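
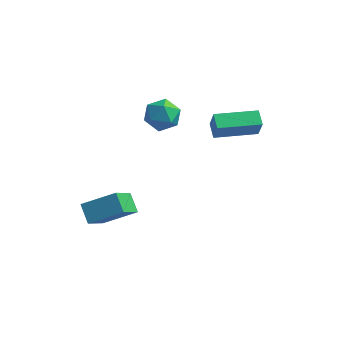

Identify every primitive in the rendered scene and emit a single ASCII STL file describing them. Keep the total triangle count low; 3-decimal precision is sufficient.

solid 
facet normal -0.213 0.972 0.098
outer loop
vertex -1.713 3.384 -0.099
vertex -2.699 3.155 0.028
vertex -2.08 3.209 0.837
endloop
endfacet
facet normal 0.447 0.831 0.331
outer loop
vertex -1.713 3.384 -0.099
vertex -2.08 3.209 0.837
vertex -1.173 2.83 0.565
endloop
endfacet
facet normal 0.814 0.542 -0.210
outer loop
vertex -1.713 3.384 -0.099
vertex -1.173 2.83 0.565
vertex -1.232 2.541 -0.411
endloop
endfacet
facet normal 0.380 0.504 -0.775
outer loop
vertex -1.713 3.384 -0.099
vertex -1.232 2.541 -0.411
vertex -2.175 2.742 -0.743
endloop
endfacet
facet normal -0.254 0.770 -0.585
outer loop
vertex -1.713 3.384 -0.099
vertex -2.175 2.742 -0.743
vertex -2.699 3.155 0.028
endloop
endfacet
facet normal 0.399 0.345 0.850
outer loop
vertex -1.173 2.83 0.565
vertex -2.08 3.209 0.837
vertex -1.825 2.258 1.103
endloop
endfacet
facet normal -0.669 0.572 0.474
outer loop
vertex -2.08 3.209 0.837
vertex -2.699 3.155 0.028
vertex -2.768 2.459 0.771
endloop
endfacet
facet normal -0.736 0.245 -0.631
outer loop
vertex -2.699 3.155 0.028
vertex -2.175 2.742 -0.743
vertex -2.827 2.17 -0.205
endloop
endfacet
facet normal 0.291 -0.184 -0.939
outer loop
vertex -2.175 2.742 -0.743
vertex -1.232 2.541 -0.411
vertex -1.92 1.791 -0.477
endloop
endfacet
facet normal 0.992 -0.123 -0.023
outer loop
vertex -1.232 2.541 -0.411
vertex -1.173 2.83 0.565
vertex -1.301 1.845 0.332
endloop
endfacet
facet normal -0.380 -0.504 0.775
outer loop
vertex -2.287 1.616 0.459
vertex -1.825 2.258 1.103
vertex -2.768 2.459 0.771
endloop
endfacet
facet normal -0.814 -0.542 0.210
outer loop
vertex -2.287 1.616 0.459
vertex -2.768 2.459 0.771
vertex -2.827 2.17 -0.205
endloop
endfacet
facet normal -0.447 -0.831 -0.331
outer loop
vertex -2.287 1.616 0.459
vertex -2.827 2.17 -0.205
vertex -1.92 1.791 -0.477
endloop
endfacet
facet normal 0.213 -0.972 -0.098
outer loop
vertex -2.287 1.616 0.459
vertex -1.92 1.791 -0.477
vertex -1.301 1.845 0.332
endloop
endfacet
facet normal 0.254 -0.770 0.585
outer loop
vertex -2.287 1.616 0.459
vertex -1.301 1.845 0.332
vertex -1.825 2.258 1.103
endloop
endfacet
facet normal -0.291 0.184 0.939
outer loop
vertex -2.768 2.459 0.771
vertex -1.825 2.258 1.103
vertex -2.08 3.209 0.837
endloop
endfacet
facet normal -0.992 0.123 0.023
outer loop
vertex -2.827 2.17 -0.205
vertex -2.768 2.459 0.771
vertex -2.699 3.155 0.028
endloop
endfacet
facet normal -0.399 -0.345 -0.850
outer loop
vertex -1.92 1.791 -0.477
vertex -2.827 2.17 -0.205
vertex -2.175 2.742 -0.743
endloop
endfacet
facet normal 0.669 -0.572 -0.474
outer loop
vertex -1.301 1.845 0.332
vertex -1.92 1.791 -0.477
vertex -1.232 2.541 -0.411
endloop
endfacet
facet normal 0.736 -0.245 0.631
outer loop
vertex -1.825 2.258 1.103
vertex -1.301 1.845 0.332
vertex -1.173 2.83 0.565
endloop
endfacet
facet normal -0.831 -0.342 -0.438
outer loop
vertex -3.707 -3.099 -3.956
vertex -4.344 -2.437 -3.264
vertex -3.607 -1.509 -5.385
endloop
endfacet
facet normal 0.554 -0.575 -0.602
outer loop
vertex -2.036 -0.863 -4.556
vertex -3.707 -3.099 -3.956
vertex -3.607 -1.509 -5.385
endloop
endfacet
facet normal -0.831 -0.342 -0.438
outer loop
vertex -3.607 -1.509 -5.385
vertex -4.344 -2.437 -3.264
vertex -4.244 -0.847 -4.693
endloop
endfacet
facet normal 0.047 0.743 -0.668
outer loop
vertex -4.244 -0.847 -4.693
vertex -2.036 -0.863 -4.556
vertex -3.607 -1.509 -5.385
endloop
endfacet
facet normal -0.047 -0.743 0.668
outer loop
vertex -3.707 -3.099 -3.956
vertex -2.773 -1.791 -2.435
vertex -4.344 -2.437 -3.264
endloop
endfacet
facet normal 0.554 -0.575 -0.602
outer loop
vertex -2.136 -2.453 -3.127
vertex -3.707 -3.099 -3.956
vertex -2.036 -0.863 -4.556
endloop
endfacet
facet normal -0.047 -0.743 0.668
outer loop
vertex -2.136 -2.453 -3.127
vertex -2.773 -1.791 -2.435
vertex -3.707 -3.099 -3.956
endloop
endfacet
facet normal -0.554 0.575 0.602
outer loop
vertex -4.344 -2.437 -3.264
vertex -2.773 -1.791 -2.435
vertex -4.244 -0.847 -4.693
endloop
endfacet
facet normal 0.047 0.743 -0.668
outer loop
vertex -2.673 -0.201 -3.864
vertex -2.036 -0.863 -4.556
vertex -4.244 -0.847 -4.693
endloop
endfacet
facet normal -0.554 0.575 0.602
outer loop
vertex -4.244 -0.847 -4.693
vertex -2.773 -1.791 -2.435
vertex -2.673 -0.201 -3.864
endloop
endfacet
facet normal 0.831 0.342 0.438
outer loop
vertex -2.673 -0.201 -3.864
vertex -2.136 -2.453 -3.127
vertex -2.036 -0.863 -4.556
endloop
endfacet
facet normal 0.831 0.342 0.438
outer loop
vertex -2.773 -1.791 -2.435
vertex -2.136 -2.453 -3.127
vertex -2.673 -0.201 -3.864
endloop
endfacet
facet normal -0.483 0.794 0.370
outer loop
vertex 1.223 0.749 2.644
vertex 3.06 1.934 2.5
vertex 0.931 1.072 1.569
endloop
endfacet
facet normal -0.839 -0.540 0.066
outer loop
vertex 1.36 0.366 1.24
vertex 1.223 0.749 2.644
vertex 0.931 1.072 1.569
endloop
endfacet
facet normal -0.483 0.793 0.370
outer loop
vertex 0.931 1.072 1.569
vertex 3.06 1.934 2.5
vertex 2.767 2.257 1.425
endloop
endfacet
facet normal -0.252 0.278 -0.927
outer loop
vertex 2.767 2.257 1.425
vertex 1.36 0.366 1.24
vertex 0.931 1.072 1.569
endloop
endfacet
facet normal 0.252 -0.279 0.927
outer loop
vertex 1.223 0.749 2.644
vertex 3.489 1.228 2.171
vertex 3.06 1.934 2.5
endloop
endfacet
facet normal -0.838 -0.541 0.066
outer loop
vertex 1.653 0.043 2.315
vertex 1.223 0.749 2.644
vertex 1.36 0.366 1.24
endloop
endfacet
facet normal 0.252 -0.278 0.927
outer loop
vertex 1.653 0.043 2.315
vertex 3.489 1.228 2.171
vertex 1.223 0.749 2.644
endloop
endfacet
facet normal 0.839 0.541 -0.066
outer loop
vertex 3.06 1.934 2.5
vertex 3.489 1.228 2.171
vertex 2.767 2.257 1.425
endloop
endfacet
facet normal -0.252 0.278 -0.927
outer loop
vertex 3.197 1.551 1.096
vertex 1.36 0.366 1.24
vertex 2.767 2.257 1.425
endloop
endfacet
facet normal 0.838 0.541 -0.065
outer loop
vertex 2.767 2.257 1.425
vertex 3.489 1.228 2.171
vertex 3.197 1.551 1.096
endloop
endfacet
facet normal 0.483 -0.794 -0.370
outer loop
vertex 3.197 1.551 1.096
vertex 1.653 0.043 2.315
vertex 1.36 0.366 1.24
endloop
endfacet
facet normal 0.483 -0.794 -0.370
outer loop
vertex 3.489 1.228 2.171
vertex 1.653 0.043 2.315
vertex 3.197 1.551 1.096
endloop
endfacet

endsolid


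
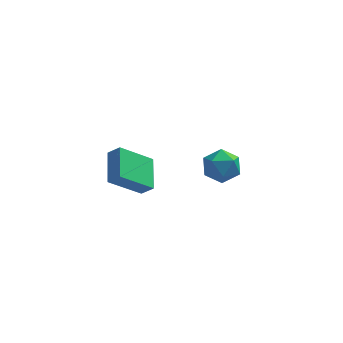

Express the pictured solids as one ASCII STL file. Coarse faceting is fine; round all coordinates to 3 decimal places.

solid 
facet normal -0.711 -0.302 0.635
outer loop
vertex -1.368 -3.257 3.788
vertex -1.469 -1.592 4.466
vertex -1.936 -3.069 3.242
endloop
endfacet
facet normal 0.056 -0.925 -0.376
outer loop
vertex -0.471 -2.448 1.934
vertex -1.368 -3.257 3.788
vertex -1.936 -3.069 3.242
endloop
endfacet
facet normal -0.711 -0.302 0.635
outer loop
vertex -1.936 -3.069 3.242
vertex -1.469 -1.592 4.466
vertex -2.037 -1.404 3.92
endloop
endfacet
facet normal -0.701 0.232 -0.675
outer loop
vertex -2.037 -1.404 3.92
vertex -0.471 -2.448 1.934
vertex -1.936 -3.069 3.242
endloop
endfacet
facet normal 0.701 -0.232 0.675
outer loop
vertex -1.368 -3.257 3.788
vertex -0.004 -0.971 3.158
vertex -1.469 -1.592 4.466
endloop
endfacet
facet normal 0.056 -0.925 -0.376
outer loop
vertex 0.097 -2.636 2.48
vertex -1.368 -3.257 3.788
vertex -0.471 -2.448 1.934
endloop
endfacet
facet normal 0.701 -0.232 0.675
outer loop
vertex 0.097 -2.636 2.48
vertex -0.004 -0.971 3.158
vertex -1.368 -3.257 3.788
endloop
endfacet
facet normal -0.056 0.925 0.376
outer loop
vertex -1.469 -1.592 4.466
vertex -0.004 -0.971 3.158
vertex -2.037 -1.404 3.92
endloop
endfacet
facet normal -0.701 0.232 -0.675
outer loop
vertex -0.572 -0.783 2.612
vertex -0.471 -2.448 1.934
vertex -2.037 -1.404 3.92
endloop
endfacet
facet normal -0.056 0.925 0.376
outer loop
vertex -2.037 -1.404 3.92
vertex -0.004 -0.971 3.158
vertex -0.572 -0.783 2.612
endloop
endfacet
facet normal 0.711 0.302 -0.635
outer loop
vertex -0.572 -0.783 2.612
vertex 0.097 -2.636 2.48
vertex -0.471 -2.448 1.934
endloop
endfacet
facet normal 0.711 0.302 -0.635
outer loop
vertex -0.004 -0.971 3.158
vertex 0.097 -2.636 2.48
vertex -0.572 -0.783 2.612
endloop
endfacet
facet normal 0.026 -0.158 0.987
outer loop
vertex 3.076 4.071 -0.131
vertex 2.625 3.109 -0.273
vertex 3.693 3.208 -0.285
endloop
endfacet
facet normal 0.565 0.265 0.782
outer loop
vertex 3.076 4.071 -0.131
vertex 3.693 3.208 -0.285
vertex 3.934 4.132 -0.772
endloop
endfacet
facet normal 0.287 0.838 0.463
outer loop
vertex 3.076 4.071 -0.131
vertex 3.934 4.132 -0.772
vertex 3.016 4.605 -1.06
endloop
endfacet
facet normal -0.424 0.773 0.472
outer loop
vertex 3.076 4.071 -0.131
vertex 3.016 4.605 -1.06
vertex 2.207 3.973 -0.751
endloop
endfacet
facet normal -0.585 0.157 0.796
outer loop
vertex 3.076 4.071 -0.131
vertex 2.207 3.973 -0.751
vertex 2.625 3.109 -0.273
endloop
endfacet
facet normal 0.950 -0.091 0.297
outer loop
vertex 3.934 4.132 -0.772
vertex 3.693 3.208 -0.285
vertex 4.013 3.207 -1.309
endloop
endfacet
facet normal 0.079 -0.773 0.630
outer loop
vertex 3.693 3.208 -0.285
vertex 2.625 3.109 -0.273
vertex 3.204 2.575 -1.0
endloop
endfacet
facet normal -0.910 -0.263 0.320
outer loop
vertex 2.625 3.109 -0.273
vertex 2.207 3.973 -0.751
vertex 2.286 3.048 -1.288
endloop
endfacet
facet normal -0.650 0.732 -0.204
outer loop
vertex 2.207 3.973 -0.751
vertex 3.016 4.605 -1.06
vertex 2.527 3.972 -1.775
endloop
endfacet
facet normal 0.500 0.838 -0.217
outer loop
vertex 3.016 4.605 -1.06
vertex 3.934 4.132 -0.772
vertex 3.595 4.071 -1.787
endloop
endfacet
facet normal 0.424 -0.773 -0.472
outer loop
vertex 3.144 3.109 -1.929
vertex 4.013 3.207 -1.309
vertex 3.204 2.575 -1.0
endloop
endfacet
facet normal -0.287 -0.838 -0.463
outer loop
vertex 3.144 3.109 -1.929
vertex 3.204 2.575 -1.0
vertex 2.286 3.048 -1.288
endloop
endfacet
facet normal -0.565 -0.265 -0.782
outer loop
vertex 3.144 3.109 -1.929
vertex 2.286 3.048 -1.288
vertex 2.527 3.972 -1.775
endloop
endfacet
facet normal -0.026 0.158 -0.987
outer loop
vertex 3.144 3.109 -1.929
vertex 2.527 3.972 -1.775
vertex 3.595 4.071 -1.787
endloop
endfacet
facet normal 0.585 -0.157 -0.796
outer loop
vertex 3.144 3.109 -1.929
vertex 3.595 4.071 -1.787
vertex 4.013 3.207 -1.309
endloop
endfacet
facet normal 0.650 -0.732 0.204
outer loop
vertex 3.204 2.575 -1.0
vertex 4.013 3.207 -1.309
vertex 3.693 3.208 -0.285
endloop
endfacet
facet normal -0.500 -0.838 0.217
outer loop
vertex 2.286 3.048 -1.288
vertex 3.204 2.575 -1.0
vertex 2.625 3.109 -0.273
endloop
endfacet
facet normal -0.950 0.091 -0.297
outer loop
vertex 2.527 3.972 -1.775
vertex 2.286 3.048 -1.288
vertex 2.207 3.973 -0.751
endloop
endfacet
facet normal -0.079 0.773 -0.630
outer loop
vertex 3.595 4.071 -1.787
vertex 2.527 3.972 -1.775
vertex 3.016 4.605 -1.06
endloop
endfacet
facet normal 0.910 0.263 -0.320
outer loop
vertex 4.013 3.207 -1.309
vertex 3.595 4.071 -1.787
vertex 3.934 4.132 -0.772
endloop
endfacet

endsolid


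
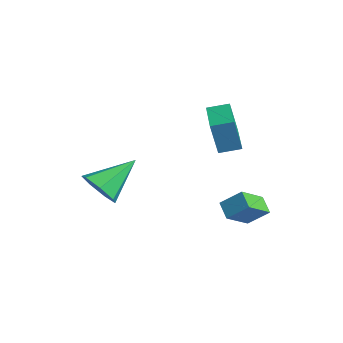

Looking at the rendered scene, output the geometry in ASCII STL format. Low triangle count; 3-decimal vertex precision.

solid 
facet normal -0.904 0.425 0.054
outer loop
vertex -2.082 1.544 4.273
vertex -1.66 2.414 4.487
vertex -2.009 1.902 2.674
endloop
endfacet
facet normal -0.427 -0.878 -0.216
outer loop
vertex -0.32 1.106 2.573
vertex -2.082 1.544 4.273
vertex -2.009 1.902 2.674
endloop
endfacet
facet normal -0.903 0.425 0.054
outer loop
vertex -2.009 1.902 2.674
vertex -1.66 2.414 4.487
vertex -1.587 2.771 2.888
endloop
endfacet
facet normal 0.045 0.218 -0.975
outer loop
vertex -1.587 2.771 2.888
vertex -0.32 1.106 2.573
vertex -2.009 1.902 2.674
endloop
endfacet
facet normal -0.045 -0.218 0.975
outer loop
vertex -2.082 1.544 4.273
vertex 0.029 1.618 4.386
vertex -1.66 2.414 4.487
endloop
endfacet
facet normal -0.426 -0.878 -0.216
outer loop
vertex -0.393 0.749 4.172
vertex -2.082 1.544 4.273
vertex -0.32 1.106 2.573
endloop
endfacet
facet normal -0.045 -0.218 0.975
outer loop
vertex -0.393 0.749 4.172
vertex 0.029 1.618 4.386
vertex -2.082 1.544 4.273
endloop
endfacet
facet normal 0.427 0.878 0.216
outer loop
vertex -1.66 2.414 4.487
vertex 0.029 1.618 4.386
vertex -1.587 2.771 2.888
endloop
endfacet
facet normal 0.044 0.218 -0.975
outer loop
vertex 0.102 1.976 2.787
vertex -0.32 1.106 2.573
vertex -1.587 2.771 2.888
endloop
endfacet
facet normal 0.426 0.878 0.216
outer loop
vertex -1.587 2.771 2.888
vertex 0.029 1.618 4.386
vertex 0.102 1.976 2.787
endloop
endfacet
facet normal 0.904 -0.425 -0.054
outer loop
vertex 0.102 1.976 2.787
vertex -0.393 0.749 4.172
vertex -0.32 1.106 2.573
endloop
endfacet
facet normal 0.903 -0.425 -0.054
outer loop
vertex 0.029 1.618 4.386
vertex -0.393 0.749 4.172
vertex 0.102 1.976 2.787
endloop
endfacet
facet normal 0.059 -0.832 -0.551
outer loop
vertex -2.841 -2.993 0.389
vertex -3.627 -2.673 -0.178
vertex -2.63 -2.508 -0.321
endloop
endfacet
facet normal 0.870 0.247 0.427
outer loop
vertex -2.841 -2.993 0.389
vertex -2.63 -2.508 -0.321
vertex -3.753 -0.867 1.018
endloop
endfacet
facet normal 0.059 -0.832 -0.551
outer loop
vertex -2.63 -2.508 -0.321
vertex -3.627 -2.673 -0.178
vertex -3.169 -2.147 -0.923
endloop
endfacet
facet normal 0.706 0.670 -0.230
outer loop
vertex -2.63 -2.508 -0.321
vertex -3.169 -2.147 -0.923
vertex -3.753 -0.867 1.018
endloop
endfacet
facet normal 0.059 -0.832 -0.552
outer loop
vertex -3.169 -2.147 -0.923
vertex -3.627 -2.673 -0.178
vertex -4.053 -2.182 -0.964
endloop
endfacet
facet normal -0.007 0.834 -0.552
outer loop
vertex -3.169 -2.147 -0.923
vertex -4.053 -2.182 -0.964
vertex -3.753 -0.867 1.018
endloop
endfacet
facet normal 0.059 -0.832 -0.552
outer loop
vertex -4.053 -2.182 -0.964
vertex -3.627 -2.673 -0.178
vertex -4.615 -2.587 -0.413
endloop
endfacet
facet normal -0.732 0.613 -0.296
outer loop
vertex -4.053 -2.182 -0.964
vertex -4.615 -2.587 -0.413
vertex -3.753 -0.867 1.018
endloop
endfacet
facet normal 0.059 -0.832 -0.551
outer loop
vertex -4.615 -2.587 -0.413
vertex -3.627 -2.673 -0.178
vertex -4.433 -3.056 0.315
endloop
endfacet
facet normal -0.922 0.176 0.344
outer loop
vertex -4.615 -2.587 -0.413
vertex -4.433 -3.056 0.315
vertex -3.753 -0.867 1.018
endloop
endfacet
facet normal 0.058 -0.832 -0.551
outer loop
vertex -4.433 -3.056 0.315
vertex -3.627 -2.673 -0.178
vertex -3.643 -3.237 0.672
endloop
endfacet
facet normal -0.435 -0.150 0.888
outer loop
vertex -4.433 -3.056 0.315
vertex -3.643 -3.237 0.672
vertex -3.753 -0.867 1.018
endloop
endfacet
facet normal 0.059 -0.832 -0.551
outer loop
vertex -3.643 -3.237 0.672
vertex -3.627 -2.673 -0.178
vertex -2.841 -2.993 0.389
endloop
endfacet
facet normal 0.362 -0.118 0.925
outer loop
vertex -3.643 -3.237 0.672
vertex -2.841 -2.993 0.389
vertex -3.753 -0.867 1.018
endloop
endfacet
facet normal -0.841 0.130 0.525
outer loop
vertex -1.245 1.735 -1.034
vertex -0.65 2.445 -0.255
vertex -1.592 2.975 -1.897
endloop
endfacet
facet normal -0.492 -0.586 -0.644
outer loop
vertex -0.81 2.855 -2.385
vertex -1.245 1.735 -1.034
vertex -1.592 2.975 -1.897
endloop
endfacet
facet normal -0.842 0.129 0.524
outer loop
vertex -1.592 2.975 -1.897
vertex -0.65 2.445 -0.255
vertex -0.998 3.684 -1.118
endloop
endfacet
facet normal -0.225 0.800 -0.557
outer loop
vertex -0.998 3.684 -1.118
vertex -0.81 2.855 -2.385
vertex -1.592 2.975 -1.897
endloop
endfacet
facet normal 0.225 -0.800 0.557
outer loop
vertex -1.245 1.735 -1.034
vertex 0.132 2.325 -0.743
vertex -0.65 2.445 -0.255
endloop
endfacet
facet normal -0.491 -0.587 -0.644
outer loop
vertex -0.462 1.616 -1.522
vertex -1.245 1.735 -1.034
vertex -0.81 2.855 -2.385
endloop
endfacet
facet normal 0.225 -0.800 0.556
outer loop
vertex -0.462 1.616 -1.522
vertex 0.132 2.325 -0.743
vertex -1.245 1.735 -1.034
endloop
endfacet
facet normal 0.492 0.586 0.644
outer loop
vertex -0.65 2.445 -0.255
vertex 0.132 2.325 -0.743
vertex -0.998 3.684 -1.118
endloop
endfacet
facet normal -0.225 0.800 -0.557
outer loop
vertex -0.215 3.565 -1.606
vertex -0.81 2.855 -2.385
vertex -0.998 3.684 -1.118
endloop
endfacet
facet normal 0.491 0.586 0.645
outer loop
vertex -0.998 3.684 -1.118
vertex 0.132 2.325 -0.743
vertex -0.215 3.565 -1.606
endloop
endfacet
facet normal 0.841 -0.129 -0.525
outer loop
vertex -0.215 3.565 -1.606
vertex -0.462 1.616 -1.522
vertex -0.81 2.855 -2.385
endloop
endfacet
facet normal 0.842 -0.129 -0.524
outer loop
vertex 0.132 2.325 -0.743
vertex -0.462 1.616 -1.522
vertex -0.215 3.565 -1.606
endloop
endfacet

endsolid


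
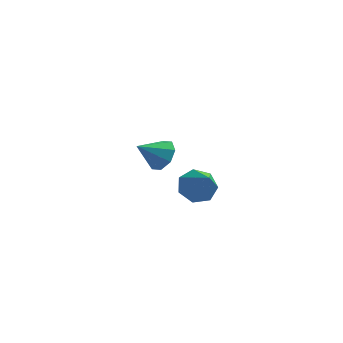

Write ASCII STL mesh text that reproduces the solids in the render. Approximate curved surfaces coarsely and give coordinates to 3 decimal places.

solid 
facet normal -0.286 0.621 -0.730
outer loop
vertex 1.208 -3.223 0.067
vertex 0.621 -2.793 0.663
vertex 1.521 -2.593 0.48
endloop
endfacet
facet normal 0.920 -0.365 -0.141
outer loop
vertex 1.208 -3.223 0.067
vertex 1.521 -2.593 0.48
vertex 1.199 -4.047 2.137
endloop
endfacet
facet normal -0.286 0.620 -0.730
outer loop
vertex 1.521 -2.593 0.48
vertex 0.621 -2.793 0.663
vertex 1.156 -2.114 1.03
endloop
endfacet
facet normal 0.892 0.239 0.383
outer loop
vertex 1.521 -2.593 0.48
vertex 1.156 -2.114 1.03
vertex 1.199 -4.047 2.137
endloop
endfacet
facet normal -0.287 0.620 -0.730
outer loop
vertex 1.156 -2.114 1.03
vertex 0.621 -2.793 0.663
vertex 0.389 -2.146 1.304
endloop
endfacet
facet normal 0.277 0.482 0.831
outer loop
vertex 1.156 -2.114 1.03
vertex 0.389 -2.146 1.304
vertex 1.199 -4.047 2.137
endloop
endfacet
facet normal -0.287 0.620 -0.730
outer loop
vertex 0.389 -2.146 1.304
vertex 0.621 -2.793 0.663
vertex -0.204 -2.666 1.095
endloop
endfacet
facet normal -0.465 0.182 0.867
outer loop
vertex 0.389 -2.146 1.304
vertex -0.204 -2.666 1.095
vertex 1.199 -4.047 2.137
endloop
endfacet
facet normal -0.286 0.621 -0.729
outer loop
vertex -0.204 -2.666 1.095
vertex 0.621 -2.793 0.663
vertex -0.176 -3.281 0.56
endloop
endfacet
facet normal -0.772 -0.437 0.461
outer loop
vertex -0.204 -2.666 1.095
vertex -0.176 -3.281 0.56
vertex 1.199 -4.047 2.137
endloop
endfacet
facet normal -0.286 0.621 -0.730
outer loop
vertex -0.176 -3.281 0.56
vertex 0.621 -2.793 0.663
vertex 0.453 -3.529 0.103
endloop
endfacet
facet normal -0.415 -0.907 -0.079
outer loop
vertex -0.176 -3.281 0.56
vertex 0.453 -3.529 0.103
vertex 1.199 -4.047 2.137
endloop
endfacet
facet normal -0.286 0.621 -0.730
outer loop
vertex 0.453 -3.529 0.103
vertex 0.621 -2.793 0.663
vertex 1.208 -3.223 0.067
endloop
endfacet
facet normal 0.338 -0.875 -0.347
outer loop
vertex 0.453 -3.529 0.103
vertex 1.208 -3.223 0.067
vertex 1.199 -4.047 2.137
endloop
endfacet
facet normal 0.725 0.333 -0.603
outer loop
vertex -0.907 1.938 -1.136
vertex -1.377 2.743 -1.256
vertex -0.73 2.436 -0.648
endloop
endfacet
facet normal 0.214 -0.721 0.658
outer loop
vertex -0.907 1.938 -1.136
vertex -0.73 2.436 -0.648
vertex -2.523 2.217 -0.304
endloop
endfacet
facet normal 0.725 0.333 -0.603
outer loop
vertex -0.73 2.436 -0.648
vertex -1.377 2.743 -1.256
vertex -0.932 3.114 -0.517
endloop
endfacet
facet normal 0.202 -0.127 0.971
outer loop
vertex -0.73 2.436 -0.648
vertex -0.932 3.114 -0.517
vertex -2.523 2.217 -0.304
endloop
endfacet
facet normal 0.725 0.333 -0.603
outer loop
vertex -0.932 3.114 -0.517
vertex -1.377 2.743 -1.256
vertex -1.395 3.575 -0.819
endloop
endfacet
facet normal -0.133 0.446 0.885
outer loop
vertex -0.932 3.114 -0.517
vertex -1.395 3.575 -0.819
vertex -2.523 2.217 -0.304
endloop
endfacet
facet normal 0.724 0.333 -0.604
outer loop
vertex -1.395 3.575 -0.819
vertex -1.377 2.743 -1.256
vertex -1.848 3.548 -1.377
endloop
endfacet
facet normal -0.595 0.665 0.451
outer loop
vertex -1.395 3.575 -0.819
vertex -1.848 3.548 -1.377
vertex -2.523 2.217 -0.304
endloop
endfacet
facet normal 0.725 0.333 -0.603
outer loop
vertex -1.848 3.548 -1.377
vertex -1.377 2.743 -1.256
vertex -2.025 3.05 -1.865
endloop
endfacet
facet normal -0.913 0.400 -0.078
outer loop
vertex -1.848 3.548 -1.377
vertex -2.025 3.05 -1.865
vertex -2.523 2.217 -0.304
endloop
endfacet
facet normal 0.725 0.333 -0.604
outer loop
vertex -2.025 3.05 -1.865
vertex -1.377 2.743 -1.256
vertex -1.823 2.372 -1.996
endloop
endfacet
facet normal -0.900 -0.193 -0.390
outer loop
vertex -2.025 3.05 -1.865
vertex -1.823 2.372 -1.996
vertex -2.523 2.217 -0.304
endloop
endfacet
facet normal 0.725 0.333 -0.603
outer loop
vertex -1.823 2.372 -1.996
vertex -1.377 2.743 -1.256
vertex -1.36 1.911 -1.694
endloop
endfacet
facet normal -0.565 -0.767 -0.304
outer loop
vertex -1.823 2.372 -1.996
vertex -1.36 1.911 -1.694
vertex -2.523 2.217 -0.304
endloop
endfacet
facet normal 0.724 0.333 -0.604
outer loop
vertex -1.36 1.911 -1.694
vertex -1.377 2.743 -1.256
vertex -0.907 1.938 -1.136
endloop
endfacet
facet normal -0.103 -0.986 0.131
outer loop
vertex -1.36 1.911 -1.694
vertex -0.907 1.938 -1.136
vertex -2.523 2.217 -0.304
endloop
endfacet

endsolid


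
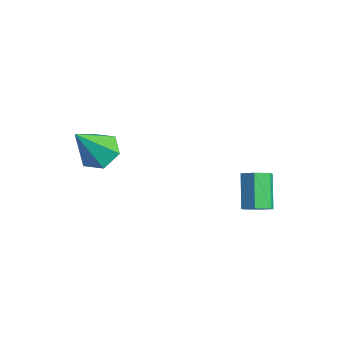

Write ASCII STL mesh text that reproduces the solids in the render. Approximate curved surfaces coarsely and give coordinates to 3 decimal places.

solid 
facet normal 0.610 -0.393 -0.688
outer loop
vertex 1.464 1.178 -1.137
vertex 0.952 0.919 -1.443
vertex 1.158 1.515 -1.601
endloop
endfacet
facet normal 0.637 0.759 0.131
outer loop
vertex 1.464 1.178 -1.137
vertex 1.158 1.515 -1.601
vertex 0.499 1.8 -0.051
endloop
endfacet
facet normal 0.638 0.759 0.132
outer loop
vertex 0.499 1.8 -0.051
vertex 1.158 1.515 -1.601
vertex 0.194 2.137 -0.516
endloop
endfacet
facet normal -0.611 0.394 0.686
outer loop
vertex 0.499 1.8 -0.051
vertex 0.194 2.137 -0.516
vertex -0.012 1.541 -0.357
endloop
endfacet
facet normal 0.611 -0.393 -0.687
outer loop
vertex 1.158 1.515 -1.601
vertex 0.952 0.919 -1.443
vertex 0.647 1.255 -1.907
endloop
endfacet
facet normal -0.089 0.828 -0.554
outer loop
vertex 1.158 1.515 -1.601
vertex 0.647 1.255 -1.907
vertex 0.194 2.137 -0.516
endloop
endfacet
facet normal -0.088 0.828 -0.554
outer loop
vertex 0.194 2.137 -0.516
vertex 0.647 1.255 -1.907
vertex -0.318 1.878 -0.822
endloop
endfacet
facet normal -0.610 0.394 0.687
outer loop
vertex 0.194 2.137 -0.516
vertex -0.318 1.878 -0.822
vertex -0.012 1.541 -0.357
endloop
endfacet
facet normal 0.611 -0.394 -0.687
outer loop
vertex 0.647 1.255 -1.907
vertex 0.952 0.919 -1.443
vertex 0.441 0.66 -1.749
endloop
endfacet
facet normal -0.725 0.069 -0.685
outer loop
vertex 0.647 1.255 -1.907
vertex 0.441 0.66 -1.749
vertex -0.318 1.878 -0.822
endloop
endfacet
facet normal -0.726 0.068 -0.684
outer loop
vertex -0.318 1.878 -0.822
vertex 0.441 0.66 -1.749
vertex -0.524 1.282 -0.663
endloop
endfacet
facet normal -0.610 0.394 0.687
outer loop
vertex -0.318 1.878 -0.822
vertex -0.524 1.282 -0.663
vertex -0.012 1.541 -0.357
endloop
endfacet
facet normal 0.611 -0.394 -0.686
outer loop
vertex 0.441 0.66 -1.749
vertex 0.952 0.919 -1.443
vertex 0.746 0.323 -1.284
endloop
endfacet
facet normal -0.638 -0.759 -0.132
outer loop
vertex 0.441 0.66 -1.749
vertex 0.746 0.323 -1.284
vertex -0.524 1.282 -0.663
endloop
endfacet
facet normal -0.637 -0.759 -0.131
outer loop
vertex -0.524 1.282 -0.663
vertex 0.746 0.323 -1.284
vertex -0.218 0.945 -0.199
endloop
endfacet
facet normal -0.610 0.393 0.688
outer loop
vertex -0.524 1.282 -0.663
vertex -0.218 0.945 -0.199
vertex -0.012 1.541 -0.357
endloop
endfacet
facet normal 0.610 -0.394 -0.687
outer loop
vertex 0.746 0.323 -1.284
vertex 0.952 0.919 -1.443
vertex 1.258 0.582 -0.978
endloop
endfacet
facet normal 0.088 -0.828 0.553
outer loop
vertex 0.746 0.323 -1.284
vertex 1.258 0.582 -0.978
vertex -0.218 0.945 -0.199
endloop
endfacet
facet normal 0.089 -0.827 0.554
outer loop
vertex -0.218 0.945 -0.199
vertex 1.258 0.582 -0.978
vertex 0.293 1.205 0.107
endloop
endfacet
facet normal -0.611 0.393 0.687
outer loop
vertex -0.218 0.945 -0.199
vertex 0.293 1.205 0.107
vertex -0.012 1.541 -0.357
endloop
endfacet
facet normal 0.610 -0.394 -0.687
outer loop
vertex 1.258 0.582 -0.978
vertex 0.952 0.919 -1.443
vertex 1.464 1.178 -1.137
endloop
endfacet
facet normal 0.726 -0.068 0.685
outer loop
vertex 1.258 0.582 -0.978
vertex 1.464 1.178 -1.137
vertex 0.293 1.205 0.107
endloop
endfacet
facet normal 0.726 -0.069 0.685
outer loop
vertex 0.293 1.205 0.107
vertex 1.464 1.178 -1.137
vertex 0.499 1.8 -0.051
endloop
endfacet
facet normal -0.611 0.394 0.687
outer loop
vertex 0.293 1.205 0.107
vertex 0.499 1.8 -0.051
vertex -0.012 1.541 -0.357
endloop
endfacet
facet normal -0.116 0.542 -0.832
outer loop
vertex -3.329 -2.488 0.328
vertex -4.077 -2.95 0.132
vertex -4.127 -2.2 0.627
endloop
endfacet
facet normal 0.460 0.550 0.697
outer loop
vertex -3.329 -2.488 0.328
vertex -4.127 -2.2 0.627
vertex -3.823 -4.13 1.948
endloop
endfacet
facet normal -0.117 0.542 -0.832
outer loop
vertex -4.127 -2.2 0.627
vertex -4.077 -2.95 0.132
vertex -4.875 -2.661 0.432
endloop
endfacet
facet normal -0.473 0.446 0.760
outer loop
vertex -4.127 -2.2 0.627
vertex -4.875 -2.661 0.432
vertex -3.823 -4.13 1.948
endloop
endfacet
facet normal -0.117 0.542 -0.833
outer loop
vertex -4.875 -2.661 0.432
vertex -4.077 -2.95 0.132
vertex -4.824 -3.411 -0.063
endloop
endfacet
facet normal -0.895 -0.287 0.343
outer loop
vertex -4.875 -2.661 0.432
vertex -4.824 -3.411 -0.063
vertex -3.823 -4.13 1.948
endloop
endfacet
facet normal -0.116 0.541 -0.833
outer loop
vertex -4.824 -3.411 -0.063
vertex -4.077 -2.95 0.132
vertex -4.026 -3.7 -0.362
endloop
endfacet
facet normal -0.382 -0.914 -0.137
outer loop
vertex -4.824 -3.411 -0.063
vertex -4.026 -3.7 -0.362
vertex -3.823 -4.13 1.948
endloop
endfacet
facet normal -0.116 0.541 -0.833
outer loop
vertex -4.026 -3.7 -0.362
vertex -4.077 -2.95 0.132
vertex -3.279 -3.239 -0.167
endloop
endfacet
facet normal 0.552 -0.810 -0.199
outer loop
vertex -4.026 -3.7 -0.362
vertex -3.279 -3.239 -0.167
vertex -3.823 -4.13 1.948
endloop
endfacet
facet normal -0.116 0.541 -0.833
outer loop
vertex -3.279 -3.239 -0.167
vertex -4.077 -2.95 0.132
vertex -3.329 -2.488 0.328
endloop
endfacet
facet normal 0.973 -0.078 0.217
outer loop
vertex -3.279 -3.239 -0.167
vertex -3.329 -2.488 0.328
vertex -3.823 -4.13 1.948
endloop
endfacet

endsolid


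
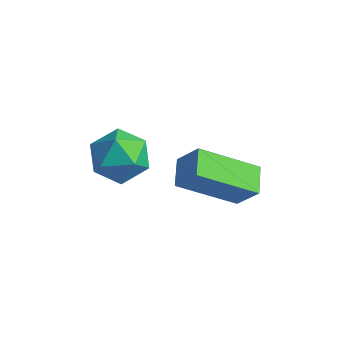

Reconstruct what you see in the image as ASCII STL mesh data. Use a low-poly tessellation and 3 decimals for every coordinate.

solid 
facet normal -0.065 0.940 0.335
outer loop
vertex -3.651 2.16 -3.847
vertex -4.078 1.887 -3.163
vertex -3.228 1.938 -3.142
endloop
endfacet
facet normal 0.528 0.848 -0.050
outer loop
vertex -3.651 2.16 -3.847
vertex -3.228 1.938 -3.142
vertex -2.931 1.708 -3.907
endloop
endfacet
facet normal 0.336 0.629 -0.701
outer loop
vertex -3.651 2.16 -3.847
vertex -2.931 1.708 -3.907
vertex -3.598 1.515 -4.4
endloop
endfacet
facet normal -0.375 0.585 -0.719
outer loop
vertex -3.651 2.16 -3.847
vertex -3.598 1.515 -4.4
vertex -4.306 1.625 -3.941
endloop
endfacet
facet normal -0.624 0.778 -0.079
outer loop
vertex -3.651 2.16 -3.847
vertex -4.306 1.625 -3.941
vertex -4.078 1.887 -3.163
endloop
endfacet
facet normal 0.910 0.327 0.255
outer loop
vertex -2.931 1.708 -3.907
vertex -3.228 1.938 -3.142
vertex -2.914 1.155 -3.259
endloop
endfacet
facet normal -0.050 0.476 0.878
outer loop
vertex -3.228 1.938 -3.142
vertex -4.078 1.887 -3.163
vertex -3.622 1.265 -2.8
endloop
endfacet
facet normal -0.955 0.214 0.208
outer loop
vertex -4.078 1.887 -3.163
vertex -4.306 1.625 -3.941
vertex -4.289 1.072 -3.293
endloop
endfacet
facet normal -0.552 -0.098 -0.828
outer loop
vertex -4.306 1.625 -3.941
vertex -3.598 1.515 -4.4
vertex -3.992 0.842 -4.058
endloop
endfacet
facet normal 0.599 -0.028 -0.800
outer loop
vertex -3.598 1.515 -4.4
vertex -2.931 1.708 -3.907
vertex -3.142 0.893 -4.037
endloop
endfacet
facet normal 0.375 -0.585 0.719
outer loop
vertex -3.569 0.62 -3.353
vertex -2.914 1.155 -3.259
vertex -3.622 1.265 -2.8
endloop
endfacet
facet normal -0.336 -0.629 0.701
outer loop
vertex -3.569 0.62 -3.353
vertex -3.622 1.265 -2.8
vertex -4.289 1.072 -3.293
endloop
endfacet
facet normal -0.528 -0.848 0.050
outer loop
vertex -3.569 0.62 -3.353
vertex -4.289 1.072 -3.293
vertex -3.992 0.842 -4.058
endloop
endfacet
facet normal 0.065 -0.940 -0.335
outer loop
vertex -3.569 0.62 -3.353
vertex -3.992 0.842 -4.058
vertex -3.142 0.893 -4.037
endloop
endfacet
facet normal 0.624 -0.778 0.079
outer loop
vertex -3.569 0.62 -3.353
vertex -3.142 0.893 -4.037
vertex -2.914 1.155 -3.259
endloop
endfacet
facet normal 0.552 0.098 0.828
outer loop
vertex -3.622 1.265 -2.8
vertex -2.914 1.155 -3.259
vertex -3.228 1.938 -3.142
endloop
endfacet
facet normal -0.599 0.028 0.800
outer loop
vertex -4.289 1.072 -3.293
vertex -3.622 1.265 -2.8
vertex -4.078 1.887 -3.163
endloop
endfacet
facet normal -0.910 -0.327 -0.255
outer loop
vertex -3.992 0.842 -4.058
vertex -4.289 1.072 -3.293
vertex -4.306 1.625 -3.941
endloop
endfacet
facet normal 0.050 -0.476 -0.878
outer loop
vertex -3.142 0.893 -4.037
vertex -3.992 0.842 -4.058
vertex -3.598 1.515 -4.4
endloop
endfacet
facet normal 0.955 -0.214 -0.208
outer loop
vertex -2.914 1.155 -3.259
vertex -3.142 0.893 -4.037
vertex -2.931 1.708 -3.907
endloop
endfacet
facet normal -0.552 0.784 0.284
outer loop
vertex -1.717 2.12 -2.585
vertex -0.653 3.229 -3.579
vertex -2.279 1.994 -3.328
endloop
endfacet
facet normal -0.582 -0.606 0.543
outer loop
vertex -1.827 1.351 -3.561
vertex -1.717 2.12 -2.585
vertex -2.279 1.994 -3.328
endloop
endfacet
facet normal -0.552 0.784 0.285
outer loop
vertex -2.279 1.994 -3.328
vertex -0.653 3.229 -3.579
vertex -1.215 3.103 -4.321
endloop
endfacet
facet normal -0.598 -0.134 -0.790
outer loop
vertex -1.215 3.103 -4.321
vertex -1.827 1.351 -3.561
vertex -2.279 1.994 -3.328
endloop
endfacet
facet normal 0.598 0.134 0.790
outer loop
vertex -1.717 2.12 -2.585
vertex -0.201 2.586 -3.812
vertex -0.653 3.229 -3.579
endloop
endfacet
facet normal -0.581 -0.606 0.543
outer loop
vertex -1.265 1.477 -2.819
vertex -1.717 2.12 -2.585
vertex -1.827 1.351 -3.561
endloop
endfacet
facet normal 0.598 0.133 0.790
outer loop
vertex -1.265 1.477 -2.819
vertex -0.201 2.586 -3.812
vertex -1.717 2.12 -2.585
endloop
endfacet
facet normal 0.581 0.606 -0.543
outer loop
vertex -0.653 3.229 -3.579
vertex -0.201 2.586 -3.812
vertex -1.215 3.103 -4.321
endloop
endfacet
facet normal -0.599 -0.133 -0.790
outer loop
vertex -0.763 2.46 -4.555
vertex -1.827 1.351 -3.561
vertex -1.215 3.103 -4.321
endloop
endfacet
facet normal 0.581 0.606 -0.543
outer loop
vertex -1.215 3.103 -4.321
vertex -0.201 2.586 -3.812
vertex -0.763 2.46 -4.555
endloop
endfacet
facet normal 0.551 -0.784 -0.285
outer loop
vertex -0.763 2.46 -4.555
vertex -1.265 1.477 -2.819
vertex -1.827 1.351 -3.561
endloop
endfacet
facet normal 0.552 -0.784 -0.284
outer loop
vertex -0.201 2.586 -3.812
vertex -1.265 1.477 -2.819
vertex -0.763 2.46 -4.555
endloop
endfacet

endsolid


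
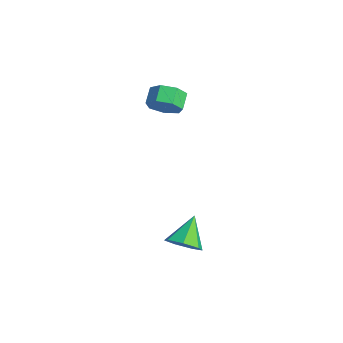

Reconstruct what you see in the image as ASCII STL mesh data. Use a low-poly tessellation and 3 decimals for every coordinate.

solid 
facet normal 0.647 -0.530 -0.548
outer loop
vertex -1.549 1.605 4.399
vertex -2.285 1.45 3.68
vertex -1.594 2.226 3.745
endloop
endfacet
facet normal 0.761 0.496 0.419
outer loop
vertex -1.549 1.605 4.399
vertex -1.594 2.226 3.745
vertex -2.28 2.204 5.018
endloop
endfacet
facet normal 0.761 0.495 0.419
outer loop
vertex -2.28 2.204 5.018
vertex -1.594 2.226 3.745
vertex -2.325 2.825 4.365
endloop
endfacet
facet normal -0.647 0.530 0.548
outer loop
vertex -2.28 2.204 5.018
vertex -2.325 2.825 4.365
vertex -3.015 2.05 4.3
endloop
endfacet
facet normal 0.647 -0.530 -0.548
outer loop
vertex -1.594 2.226 3.745
vertex -2.285 1.45 3.68
vertex -2.159 2.262 3.043
endloop
endfacet
facet normal 0.434 0.847 -0.306
outer loop
vertex -1.594 2.226 3.745
vertex -2.159 2.262 3.043
vertex -2.325 2.825 4.365
endloop
endfacet
facet normal 0.436 0.846 -0.306
outer loop
vertex -2.325 2.825 4.365
vertex -2.159 2.262 3.043
vertex -2.89 2.862 3.662
endloop
endfacet
facet normal -0.647 0.530 0.548
outer loop
vertex -2.325 2.825 4.365
vertex -2.89 2.862 3.662
vertex -3.015 2.05 4.3
endloop
endfacet
facet normal 0.647 -0.530 -0.548
outer loop
vertex -2.159 2.262 3.043
vertex -2.285 1.45 3.68
vertex -2.819 1.688 2.82
endloop
endfacet
facet normal -0.217 0.560 -0.799
outer loop
vertex -2.159 2.262 3.043
vertex -2.819 1.688 2.82
vertex -2.89 2.862 3.662
endloop
endfacet
facet normal -0.219 0.560 -0.799
outer loop
vertex -2.89 2.862 3.662
vertex -2.819 1.688 2.82
vertex -3.55 2.287 3.44
endloop
endfacet
facet normal -0.647 0.530 0.548
outer loop
vertex -2.89 2.862 3.662
vertex -3.55 2.287 3.44
vertex -3.015 2.05 4.3
endloop
endfacet
facet normal 0.647 -0.530 -0.548
outer loop
vertex -2.819 1.688 2.82
vertex -2.285 1.45 3.68
vertex -3.076 0.935 3.245
endloop
endfacet
facet normal -0.708 -0.148 -0.691
outer loop
vertex -2.819 1.688 2.82
vertex -3.076 0.935 3.245
vertex -3.55 2.287 3.44
endloop
endfacet
facet normal -0.708 -0.148 -0.691
outer loop
vertex -3.55 2.287 3.44
vertex -3.076 0.935 3.245
vertex -3.807 1.534 3.865
endloop
endfacet
facet normal -0.647 0.530 0.548
outer loop
vertex -3.55 2.287 3.44
vertex -3.807 1.534 3.865
vertex -3.015 2.05 4.3
endloop
endfacet
facet normal 0.647 -0.530 -0.548
outer loop
vertex -3.076 0.935 3.245
vertex -2.285 1.45 3.68
vertex -2.737 0.57 3.998
endloop
endfacet
facet normal -0.664 -0.745 -0.062
outer loop
vertex -3.076 0.935 3.245
vertex -2.737 0.57 3.998
vertex -3.807 1.534 3.865
endloop
endfacet
facet normal -0.664 -0.745 -0.063
outer loop
vertex -3.807 1.534 3.865
vertex -2.737 0.57 3.998
vertex -3.468 1.169 4.617
endloop
endfacet
facet normal -0.647 0.530 0.549
outer loop
vertex -3.807 1.534 3.865
vertex -3.468 1.169 4.617
vertex -3.015 2.05 4.3
endloop
endfacet
facet normal 0.647 -0.530 -0.548
outer loop
vertex -2.737 0.57 3.998
vertex -2.285 1.45 3.68
vertex -2.058 0.868 4.512
endloop
endfacet
facet normal -0.121 -0.781 0.613
outer loop
vertex -2.737 0.57 3.998
vertex -2.058 0.868 4.512
vertex -3.468 1.169 4.617
endloop
endfacet
facet normal -0.121 -0.781 0.613
outer loop
vertex -3.468 1.169 4.617
vertex -2.058 0.868 4.512
vertex -2.789 1.467 5.131
endloop
endfacet
facet normal -0.647 0.530 0.548
outer loop
vertex -3.468 1.169 4.617
vertex -2.789 1.467 5.131
vertex -3.015 2.05 4.3
endloop
endfacet
facet normal 0.647 -0.531 -0.548
outer loop
vertex -2.058 0.868 4.512
vertex -2.285 1.45 3.68
vertex -1.549 1.605 4.399
endloop
endfacet
facet normal 0.514 -0.228 0.827
outer loop
vertex -2.058 0.868 4.512
vertex -1.549 1.605 4.399
vertex -2.789 1.467 5.131
endloop
endfacet
facet normal 0.514 -0.228 0.827
outer loop
vertex -2.789 1.467 5.131
vertex -1.549 1.605 4.399
vertex -2.28 2.204 5.018
endloop
endfacet
facet normal -0.647 0.531 0.548
outer loop
vertex -2.789 1.467 5.131
vertex -2.28 2.204 5.018
vertex -3.015 2.05 4.3
endloop
endfacet
facet normal 0.487 -0.564 -0.667
outer loop
vertex 4.757 -0.735 -1.586
vertex 4.09 -0.414 -2.344
vertex 5.008 0.022 -2.043
endloop
endfacet
facet normal 0.528 0.304 0.793
outer loop
vertex 4.757 -0.735 -1.586
vertex 5.008 0.022 -2.043
vertex 3.15 0.674 -1.056
endloop
endfacet
facet normal 0.487 -0.563 -0.668
outer loop
vertex 5.008 0.022 -2.043
vertex 4.09 -0.414 -2.344
vertex 4.567 0.452 -2.727
endloop
endfacet
facet normal 0.439 0.861 0.258
outer loop
vertex 5.008 0.022 -2.043
vertex 4.567 0.452 -2.727
vertex 3.15 0.674 -1.056
endloop
endfacet
facet normal 0.487 -0.563 -0.668
outer loop
vertex 4.567 0.452 -2.727
vertex 4.09 -0.414 -2.344
vertex 3.767 0.229 -3.122
endloop
endfacet
facet normal -0.144 0.958 -0.249
outer loop
vertex 4.567 0.452 -2.727
vertex 3.767 0.229 -3.122
vertex 3.15 0.674 -1.056
endloop
endfacet
facet normal 0.487 -0.563 -0.668
outer loop
vertex 3.767 0.229 -3.122
vertex 4.09 -0.414 -2.344
vertex 3.21 -0.478 -2.932
endloop
endfacet
facet normal -0.780 0.522 -0.345
outer loop
vertex 3.767 0.229 -3.122
vertex 3.21 -0.478 -2.932
vertex 3.15 0.674 -1.056
endloop
endfacet
facet normal 0.487 -0.564 -0.667
outer loop
vertex 3.21 -0.478 -2.932
vertex 4.09 -0.414 -2.344
vertex 3.315 -1.136 -2.299
endloop
endfacet
facet normal -0.992 -0.119 0.041
outer loop
vertex 3.21 -0.478 -2.932
vertex 3.315 -1.136 -2.299
vertex 3.15 0.674 -1.056
endloop
endfacet
facet normal 0.486 -0.564 -0.668
outer loop
vertex 3.315 -1.136 -2.299
vertex 4.09 -0.414 -2.344
vertex 4.004 -1.251 -1.7
endloop
endfacet
facet normal -0.619 -0.482 0.620
outer loop
vertex 3.315 -1.136 -2.299
vertex 4.004 -1.251 -1.7
vertex 3.15 0.674 -1.056
endloop
endfacet
facet normal 0.487 -0.563 -0.667
outer loop
vertex 4.004 -1.251 -1.7
vertex 4.09 -0.414 -2.344
vertex 4.757 -0.735 -1.586
endloop
endfacet
facet normal 0.057 -0.294 0.954
outer loop
vertex 4.004 -1.251 -1.7
vertex 4.757 -0.735 -1.586
vertex 3.15 0.674 -1.056
endloop
endfacet

endsolid


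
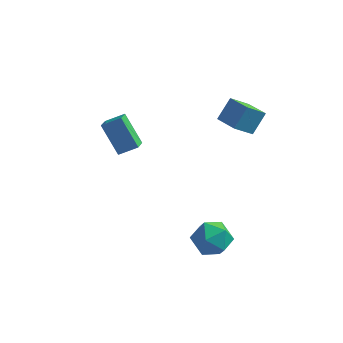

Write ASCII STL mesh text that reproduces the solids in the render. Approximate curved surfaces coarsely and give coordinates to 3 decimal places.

solid 
facet normal -0.545 0.316 0.776
outer loop
vertex -3.179 -1.817 2.683
vertex -3.258 -1.007 2.298
vertex -3.996 -2.112 2.229
endloop
endfacet
facet normal 0.087 -0.900 0.428
outer loop
vertex -3.062 -2.653 0.902
vertex -3.179 -1.817 2.683
vertex -3.996 -2.112 2.229
endloop
endfacet
facet normal -0.546 0.316 0.776
outer loop
vertex -3.996 -2.112 2.229
vertex -3.258 -1.007 2.298
vertex -4.074 -1.302 1.844
endloop
endfacet
facet normal -0.833 -0.301 -0.464
outer loop
vertex -4.074 -1.302 1.844
vertex -3.062 -2.653 0.902
vertex -3.996 -2.112 2.229
endloop
endfacet
facet normal 0.833 0.302 0.463
outer loop
vertex -3.179 -1.817 2.683
vertex -2.324 -1.548 0.971
vertex -3.258 -1.007 2.298
endloop
endfacet
facet normal 0.087 -0.900 0.428
outer loop
vertex -2.246 -2.358 1.356
vertex -3.179 -1.817 2.683
vertex -3.062 -2.653 0.902
endloop
endfacet
facet normal 0.834 0.301 0.464
outer loop
vertex -2.246 -2.358 1.356
vertex -2.324 -1.548 0.971
vertex -3.179 -1.817 2.683
endloop
endfacet
facet normal -0.087 0.900 -0.428
outer loop
vertex -3.258 -1.007 2.298
vertex -2.324 -1.548 0.971
vertex -4.074 -1.302 1.844
endloop
endfacet
facet normal -0.833 -0.301 -0.463
outer loop
vertex -3.141 -1.843 0.517
vertex -3.062 -2.653 0.902
vertex -4.074 -1.302 1.844
endloop
endfacet
facet normal -0.087 0.900 -0.428
outer loop
vertex -4.074 -1.302 1.844
vertex -2.324 -1.548 0.971
vertex -3.141 -1.843 0.517
endloop
endfacet
facet normal 0.546 -0.316 -0.776
outer loop
vertex -3.141 -1.843 0.517
vertex -2.246 -2.358 1.356
vertex -3.062 -2.653 0.902
endloop
endfacet
facet normal 0.546 -0.316 -0.776
outer loop
vertex -2.324 -1.548 0.971
vertex -2.246 -2.358 1.356
vertex -3.141 -1.843 0.517
endloop
endfacet
facet normal -0.527 -0.555 0.644
outer loop
vertex 2.14 -0.765 3.776
vertex 1.208 -0.058 3.622
vertex 1.758 -1.47 2.856
endloop
endfacet
facet normal 0.790 -0.599 0.131
outer loop
vertex 2.412 -0.782 2.058
vertex 2.14 -0.765 3.776
vertex 1.758 -1.47 2.856
endloop
endfacet
facet normal -0.528 -0.555 0.643
outer loop
vertex 1.758 -1.47 2.856
vertex 1.208 -0.058 3.622
vertex 0.826 -0.762 2.702
endloop
endfacet
facet normal -0.314 -0.577 -0.754
outer loop
vertex 0.826 -0.762 2.702
vertex 2.412 -0.782 2.058
vertex 1.758 -1.47 2.856
endloop
endfacet
facet normal 0.313 0.577 0.754
outer loop
vertex 2.14 -0.765 3.776
vertex 1.862 0.63 2.824
vertex 1.208 -0.058 3.622
endloop
endfacet
facet normal 0.790 -0.600 0.131
outer loop
vertex 2.794 -0.078 2.978
vertex 2.14 -0.765 3.776
vertex 2.412 -0.782 2.058
endloop
endfacet
facet normal 0.314 0.577 0.754
outer loop
vertex 2.794 -0.078 2.978
vertex 1.862 0.63 2.824
vertex 2.14 -0.765 3.776
endloop
endfacet
facet normal -0.790 0.599 -0.131
outer loop
vertex 1.208 -0.058 3.622
vertex 1.862 0.63 2.824
vertex 0.826 -0.762 2.702
endloop
endfacet
facet normal -0.313 -0.577 -0.754
outer loop
vertex 1.48 -0.075 1.904
vertex 2.412 -0.782 2.058
vertex 0.826 -0.762 2.702
endloop
endfacet
facet normal -0.790 0.599 -0.131
outer loop
vertex 0.826 -0.762 2.702
vertex 1.862 0.63 2.824
vertex 1.48 -0.075 1.904
endloop
endfacet
facet normal 0.527 0.555 -0.644
outer loop
vertex 1.48 -0.075 1.904
vertex 2.794 -0.078 2.978
vertex 2.412 -0.782 2.058
endloop
endfacet
facet normal 0.527 0.554 -0.644
outer loop
vertex 1.862 0.63 2.824
vertex 2.794 -0.078 2.978
vertex 1.48 -0.075 1.904
endloop
endfacet
facet normal 0.183 0.410 0.894
outer loop
vertex 1.696 -3.107 -2.171
vertex 1.104 -3.797 -1.733
vertex 2.089 -3.98 -1.851
endloop
endfacet
facet normal 0.738 0.499 0.454
outer loop
vertex 1.696 -3.107 -2.171
vertex 2.089 -3.98 -1.851
vertex 2.374 -3.593 -2.739
endloop
endfacet
facet normal 0.509 0.852 -0.122
outer loop
vertex 1.696 -3.107 -2.171
vertex 2.374 -3.593 -2.739
vertex 1.564 -3.171 -3.169
endloop
endfacet
facet normal -0.188 0.981 -0.038
outer loop
vertex 1.696 -3.107 -2.171
vertex 1.564 -3.171 -3.169
vertex 0.779 -3.297 -2.548
endloop
endfacet
facet normal -0.389 0.708 0.589
outer loop
vertex 1.696 -3.107 -2.171
vertex 0.779 -3.297 -2.548
vertex 1.104 -3.797 -1.733
endloop
endfacet
facet normal 0.959 -0.146 0.244
outer loop
vertex 2.374 -3.593 -2.739
vertex 2.089 -3.98 -1.851
vertex 2.201 -4.583 -2.652
endloop
endfacet
facet normal 0.060 -0.291 0.955
outer loop
vertex 2.089 -3.98 -1.851
vertex 1.104 -3.797 -1.733
vertex 1.416 -4.709 -2.031
endloop
endfacet
facet normal -0.865 0.192 0.463
outer loop
vertex 1.104 -3.797 -1.733
vertex 0.779 -3.297 -2.548
vertex 0.606 -4.287 -2.461
endloop
endfacet
facet normal -0.540 0.635 -0.553
outer loop
vertex 0.779 -3.297 -2.548
vertex 1.564 -3.171 -3.169
vertex 0.891 -3.9 -3.349
endloop
endfacet
facet normal 0.587 0.426 -0.688
outer loop
vertex 1.564 -3.171 -3.169
vertex 2.374 -3.593 -2.739
vertex 1.876 -4.083 -3.467
endloop
endfacet
facet normal 0.188 -0.981 0.038
outer loop
vertex 1.284 -4.773 -3.029
vertex 2.201 -4.583 -2.652
vertex 1.416 -4.709 -2.031
endloop
endfacet
facet normal -0.509 -0.852 0.122
outer loop
vertex 1.284 -4.773 -3.029
vertex 1.416 -4.709 -2.031
vertex 0.606 -4.287 -2.461
endloop
endfacet
facet normal -0.738 -0.499 -0.454
outer loop
vertex 1.284 -4.773 -3.029
vertex 0.606 -4.287 -2.461
vertex 0.891 -3.9 -3.349
endloop
endfacet
facet normal -0.183 -0.410 -0.894
outer loop
vertex 1.284 -4.773 -3.029
vertex 0.891 -3.9 -3.349
vertex 1.876 -4.083 -3.467
endloop
endfacet
facet normal 0.389 -0.708 -0.589
outer loop
vertex 1.284 -4.773 -3.029
vertex 1.876 -4.083 -3.467
vertex 2.201 -4.583 -2.652
endloop
endfacet
facet normal 0.540 -0.635 0.553
outer loop
vertex 1.416 -4.709 -2.031
vertex 2.201 -4.583 -2.652
vertex 2.089 -3.98 -1.851
endloop
endfacet
facet normal -0.587 -0.426 0.688
outer loop
vertex 0.606 -4.287 -2.461
vertex 1.416 -4.709 -2.031
vertex 1.104 -3.797 -1.733
endloop
endfacet
facet normal -0.959 0.146 -0.244
outer loop
vertex 0.891 -3.9 -3.349
vertex 0.606 -4.287 -2.461
vertex 0.779 -3.297 -2.548
endloop
endfacet
facet normal -0.060 0.291 -0.955
outer loop
vertex 1.876 -4.083 -3.467
vertex 0.891 -3.9 -3.349
vertex 1.564 -3.171 -3.169
endloop
endfacet
facet normal 0.865 -0.192 -0.463
outer loop
vertex 2.201 -4.583 -2.652
vertex 1.876 -4.083 -3.467
vertex 2.374 -3.593 -2.739
endloop
endfacet

endsolid


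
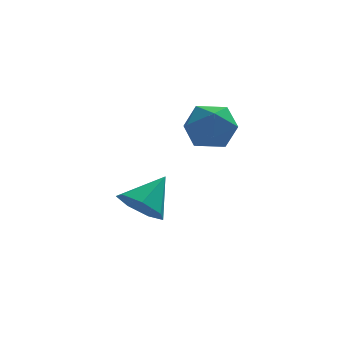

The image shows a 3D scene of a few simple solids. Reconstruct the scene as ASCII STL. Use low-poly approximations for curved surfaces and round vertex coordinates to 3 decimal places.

solid 
facet normal -0.534 0.780 0.327
outer loop
vertex -0.494 2.868 1.499
vertex -0.093 2.738 2.462
vertex 0.394 3.362 1.77
endloop
endfacet
facet normal -0.366 0.857 -0.362
outer loop
vertex -0.494 2.868 1.499
vertex 0.394 3.362 1.77
vertex 0.306 2.923 0.819
endloop
endfacet
facet normal -0.630 0.297 -0.717
outer loop
vertex -0.494 2.868 1.499
vertex 0.306 2.923 0.819
vertex -0.235 2.027 0.923
endloop
endfacet
facet normal -0.961 -0.127 -0.247
outer loop
vertex -0.494 2.868 1.499
vertex -0.235 2.027 0.923
vertex -0.481 1.913 1.939
endloop
endfacet
facet normal -0.901 0.171 0.398
outer loop
vertex -0.494 2.868 1.499
vertex -0.481 1.913 1.939
vertex -0.093 2.738 2.462
endloop
endfacet
facet normal 0.344 0.840 -0.420
outer loop
vertex 0.306 2.923 0.819
vertex 0.394 3.362 1.77
vertex 1.201 2.827 1.361
endloop
endfacet
facet normal 0.073 0.714 0.696
outer loop
vertex 0.394 3.362 1.77
vertex -0.093 2.738 2.462
vertex 0.955 2.713 2.377
endloop
endfacet
facet normal -0.520 -0.269 0.811
outer loop
vertex -0.093 2.738 2.462
vertex -0.481 1.913 1.939
vertex 0.414 1.817 2.481
endloop
endfacet
facet normal -0.617 -0.752 -0.234
outer loop
vertex -0.481 1.913 1.939
vertex -0.235 2.027 0.923
vertex 0.326 1.378 1.53
endloop
endfacet
facet normal -0.082 -0.066 -0.994
outer loop
vertex -0.235 2.027 0.923
vertex 0.306 2.923 0.819
vertex 0.813 2.002 0.838
endloop
endfacet
facet normal 0.961 0.127 0.247
outer loop
vertex 1.214 1.872 1.801
vertex 1.201 2.827 1.361
vertex 0.955 2.713 2.377
endloop
endfacet
facet normal 0.630 -0.297 0.717
outer loop
vertex 1.214 1.872 1.801
vertex 0.955 2.713 2.377
vertex 0.414 1.817 2.481
endloop
endfacet
facet normal 0.366 -0.857 0.362
outer loop
vertex 1.214 1.872 1.801
vertex 0.414 1.817 2.481
vertex 0.326 1.378 1.53
endloop
endfacet
facet normal 0.534 -0.780 -0.327
outer loop
vertex 1.214 1.872 1.801
vertex 0.326 1.378 1.53
vertex 0.813 2.002 0.838
endloop
endfacet
facet normal 0.901 -0.171 -0.398
outer loop
vertex 1.214 1.872 1.801
vertex 0.813 2.002 0.838
vertex 1.201 2.827 1.361
endloop
endfacet
facet normal 0.617 0.752 0.234
outer loop
vertex 0.955 2.713 2.377
vertex 1.201 2.827 1.361
vertex 0.394 3.362 1.77
endloop
endfacet
facet normal 0.082 0.066 0.994
outer loop
vertex 0.414 1.817 2.481
vertex 0.955 2.713 2.377
vertex -0.093 2.738 2.462
endloop
endfacet
facet normal -0.344 -0.840 0.420
outer loop
vertex 0.326 1.378 1.53
vertex 0.414 1.817 2.481
vertex -0.481 1.913 1.939
endloop
endfacet
facet normal -0.073 -0.714 -0.696
outer loop
vertex 0.813 2.002 0.838
vertex 0.326 1.378 1.53
vertex -0.235 2.027 0.923
endloop
endfacet
facet normal 0.520 0.269 -0.811
outer loop
vertex 1.201 2.827 1.361
vertex 0.813 2.002 0.838
vertex 0.306 2.923 0.819
endloop
endfacet
facet normal -0.586 -0.499 -0.639
outer loop
vertex -1.181 2.99 -3.023
vertex -1.96 3.151 -2.434
vertex -1.624 3.71 -3.179
endloop
endfacet
facet normal 0.829 0.434 -0.351
outer loop
vertex -1.181 2.99 -3.023
vertex -1.624 3.71 -3.179
vertex -1.0 3.969 -1.386
endloop
endfacet
facet normal -0.585 -0.499 -0.639
outer loop
vertex -1.624 3.71 -3.179
vertex -1.96 3.151 -2.434
vertex -2.32 4.008 -2.774
endloop
endfacet
facet normal 0.268 0.936 -0.228
outer loop
vertex -1.624 3.71 -3.179
vertex -2.32 4.008 -2.774
vertex -1.0 3.969 -1.386
endloop
endfacet
facet normal -0.586 -0.499 -0.639
outer loop
vertex -2.32 4.008 -2.774
vertex -1.96 3.151 -2.434
vertex -2.745 3.661 -2.113
endloop
endfacet
facet normal -0.284 0.912 0.296
outer loop
vertex -2.32 4.008 -2.774
vertex -2.745 3.661 -2.113
vertex -1.0 3.969 -1.386
endloop
endfacet
facet normal -0.585 -0.499 -0.639
outer loop
vertex -2.745 3.661 -2.113
vertex -1.96 3.151 -2.434
vertex -2.579 2.93 -1.694
endloop
endfacet
facet normal -0.412 0.381 0.828
outer loop
vertex -2.745 3.661 -2.113
vertex -2.579 2.93 -1.694
vertex -1.0 3.969 -1.386
endloop
endfacet
facet normal -0.586 -0.499 -0.639
outer loop
vertex -2.579 2.93 -1.694
vertex -1.96 3.151 -2.434
vertex -1.947 2.365 -1.832
endloop
endfacet
facet normal -0.019 -0.257 0.966
outer loop
vertex -2.579 2.93 -1.694
vertex -1.947 2.365 -1.832
vertex -1.0 3.969 -1.386
endloop
endfacet
facet normal -0.585 -0.499 -0.639
outer loop
vertex -1.947 2.365 -1.832
vertex -1.96 3.151 -2.434
vertex -1.324 2.392 -2.424
endloop
endfacet
facet normal 0.599 -0.522 0.607
outer loop
vertex -1.947 2.365 -1.832
vertex -1.324 2.392 -2.424
vertex -1.0 3.969 -1.386
endloop
endfacet
facet normal -0.586 -0.499 -0.638
outer loop
vertex -1.324 2.392 -2.424
vertex -1.96 3.151 -2.434
vertex -1.181 2.99 -3.023
endloop
endfacet
facet normal 0.977 -0.214 0.020
outer loop
vertex -1.324 2.392 -2.424
vertex -1.181 2.99 -3.023
vertex -1.0 3.969 -1.386
endloop
endfacet

endsolid


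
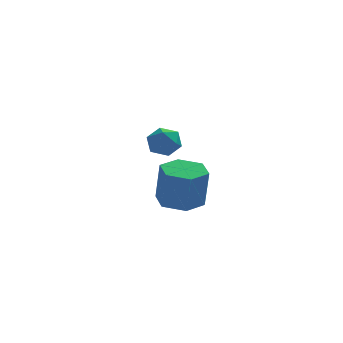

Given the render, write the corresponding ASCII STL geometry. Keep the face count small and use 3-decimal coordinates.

solid 
facet normal -0.081 0.115 -0.990
outer loop
vertex 2.704 -1.683 0.387
vertex 1.787 -1.327 0.504
vertex 2.563 -0.711 0.512
endloop
endfacet
facet normal 0.986 0.151 -0.063
outer loop
vertex 2.704 -1.683 0.387
vertex 2.563 -0.711 0.512
vertex 2.849 -1.89 2.16
endloop
endfacet
facet normal 0.986 0.151 -0.063
outer loop
vertex 2.849 -1.89 2.16
vertex 2.563 -0.711 0.512
vertex 2.708 -0.918 2.284
endloop
endfacet
facet normal 0.081 -0.115 0.990
outer loop
vertex 2.849 -1.89 2.16
vertex 2.708 -0.918 2.284
vertex 1.933 -1.533 2.276
endloop
endfacet
facet normal -0.081 0.115 -0.990
outer loop
vertex 2.563 -0.711 0.512
vertex 1.787 -1.327 0.504
vertex 1.646 -0.355 0.629
endloop
endfacet
facet normal 0.369 0.926 0.078
outer loop
vertex 2.563 -0.711 0.512
vertex 1.646 -0.355 0.629
vertex 2.708 -0.918 2.284
endloop
endfacet
facet normal 0.371 0.926 0.077
outer loop
vertex 2.708 -0.918 2.284
vertex 1.646 -0.355 0.629
vertex 1.792 -0.561 2.401
endloop
endfacet
facet normal 0.081 -0.115 0.990
outer loop
vertex 2.708 -0.918 2.284
vertex 1.792 -0.561 2.401
vertex 1.933 -1.533 2.276
endloop
endfacet
facet normal -0.080 0.116 -0.990
outer loop
vertex 1.646 -0.355 0.629
vertex 1.787 -1.327 0.504
vertex 0.871 -0.97 0.62
endloop
endfacet
facet normal -0.616 0.775 0.141
outer loop
vertex 1.646 -0.355 0.629
vertex 0.871 -0.97 0.62
vertex 1.792 -0.561 2.401
endloop
endfacet
facet normal -0.616 0.775 0.141
outer loop
vertex 1.792 -0.561 2.401
vertex 0.871 -0.97 0.62
vertex 1.016 -1.177 2.393
endloop
endfacet
facet normal 0.081 -0.115 0.990
outer loop
vertex 1.792 -0.561 2.401
vertex 1.016 -1.177 2.393
vertex 1.933 -1.533 2.276
endloop
endfacet
facet normal -0.081 0.115 -0.990
outer loop
vertex 0.871 -0.97 0.62
vertex 1.787 -1.327 0.504
vertex 1.012 -1.942 0.496
endloop
endfacet
facet normal -0.987 -0.151 0.063
outer loop
vertex 0.871 -0.97 0.62
vertex 1.012 -1.942 0.496
vertex 1.016 -1.177 2.393
endloop
endfacet
facet normal -0.986 -0.151 0.063
outer loop
vertex 1.016 -1.177 2.393
vertex 1.012 -1.942 0.496
vertex 1.157 -2.149 2.268
endloop
endfacet
facet normal 0.081 -0.115 0.990
outer loop
vertex 1.016 -1.177 2.393
vertex 1.157 -2.149 2.268
vertex 1.933 -1.533 2.276
endloop
endfacet
facet normal -0.081 0.115 -0.990
outer loop
vertex 1.012 -1.942 0.496
vertex 1.787 -1.327 0.504
vertex 1.928 -2.299 0.379
endloop
endfacet
facet normal -0.371 -0.926 -0.078
outer loop
vertex 1.012 -1.942 0.496
vertex 1.928 -2.299 0.379
vertex 1.157 -2.149 2.268
endloop
endfacet
facet normal -0.369 -0.926 -0.077
outer loop
vertex 1.157 -2.149 2.268
vertex 1.928 -2.299 0.379
vertex 2.074 -2.505 2.151
endloop
endfacet
facet normal 0.081 -0.115 0.990
outer loop
vertex 1.157 -2.149 2.268
vertex 2.074 -2.505 2.151
vertex 1.933 -1.533 2.276
endloop
endfacet
facet normal -0.081 0.115 -0.990
outer loop
vertex 1.928 -2.299 0.379
vertex 1.787 -1.327 0.504
vertex 2.704 -1.683 0.387
endloop
endfacet
facet normal 0.616 -0.775 -0.141
outer loop
vertex 1.928 -2.299 0.379
vertex 2.704 -1.683 0.387
vertex 2.074 -2.505 2.151
endloop
endfacet
facet normal 0.616 -0.775 -0.141
outer loop
vertex 2.074 -2.505 2.151
vertex 2.704 -1.683 0.387
vertex 2.849 -1.89 2.16
endloop
endfacet
facet normal 0.080 -0.116 0.990
outer loop
vertex 2.074 -2.505 2.151
vertex 2.849 -1.89 2.16
vertex 1.933 -1.533 2.276
endloop
endfacet
facet normal -0.641 -0.569 0.515
outer loop
vertex 0.926 3.469 2.0
vertex 1.278 2.795 1.693
vertex 1.554 3.119 2.394
endloop
endfacet
facet normal -0.513 0.044 0.857
outer loop
vertex 0.926 3.469 2.0
vertex 1.554 3.119 2.394
vertex 1.515 3.935 2.329
endloop
endfacet
facet normal -0.696 0.581 0.423
outer loop
vertex 0.926 3.469 2.0
vertex 1.515 3.935 2.329
vertex 1.215 4.116 1.587
endloop
endfacet
facet normal -0.936 0.298 -0.188
outer loop
vertex 0.926 3.469 2.0
vertex 1.215 4.116 1.587
vertex 1.069 3.411 1.194
endloop
endfacet
facet normal -0.902 -0.412 -0.130
outer loop
vertex 0.926 3.469 2.0
vertex 1.069 3.411 1.194
vertex 1.278 2.795 1.693
endloop
endfacet
facet normal 0.188 0.087 0.978
outer loop
vertex 1.515 3.935 2.329
vertex 1.554 3.119 2.394
vertex 2.231 3.549 2.226
endloop
endfacet
facet normal -0.019 -0.905 0.426
outer loop
vertex 1.554 3.119 2.394
vertex 1.278 2.795 1.693
vertex 2.085 2.844 1.833
endloop
endfacet
facet normal -0.440 -0.651 -0.619
outer loop
vertex 1.278 2.795 1.693
vertex 1.069 3.411 1.194
vertex 1.785 3.025 1.091
endloop
endfacet
facet normal -0.494 0.499 -0.712
outer loop
vertex 1.069 3.411 1.194
vertex 1.215 4.116 1.587
vertex 1.746 3.841 1.026
endloop
endfacet
facet normal -0.106 0.955 0.276
outer loop
vertex 1.215 4.116 1.587
vertex 1.515 3.935 2.329
vertex 2.022 4.165 1.727
endloop
endfacet
facet normal 0.936 -0.298 0.188
outer loop
vertex 2.374 3.491 1.42
vertex 2.231 3.549 2.226
vertex 2.085 2.844 1.833
endloop
endfacet
facet normal 0.696 -0.581 -0.423
outer loop
vertex 2.374 3.491 1.42
vertex 2.085 2.844 1.833
vertex 1.785 3.025 1.091
endloop
endfacet
facet normal 0.513 -0.044 -0.857
outer loop
vertex 2.374 3.491 1.42
vertex 1.785 3.025 1.091
vertex 1.746 3.841 1.026
endloop
endfacet
facet normal 0.641 0.569 -0.515
outer loop
vertex 2.374 3.491 1.42
vertex 1.746 3.841 1.026
vertex 2.022 4.165 1.727
endloop
endfacet
facet normal 0.902 0.412 0.130
outer loop
vertex 2.374 3.491 1.42
vertex 2.022 4.165 1.727
vertex 2.231 3.549 2.226
endloop
endfacet
facet normal 0.494 -0.499 0.712
outer loop
vertex 2.085 2.844 1.833
vertex 2.231 3.549 2.226
vertex 1.554 3.119 2.394
endloop
endfacet
facet normal 0.106 -0.955 -0.276
outer loop
vertex 1.785 3.025 1.091
vertex 2.085 2.844 1.833
vertex 1.278 2.795 1.693
endloop
endfacet
facet normal -0.188 -0.087 -0.978
outer loop
vertex 1.746 3.841 1.026
vertex 1.785 3.025 1.091
vertex 1.069 3.411 1.194
endloop
endfacet
facet normal 0.019 0.905 -0.426
outer loop
vertex 2.022 4.165 1.727
vertex 1.746 3.841 1.026
vertex 1.215 4.116 1.587
endloop
endfacet
facet normal 0.440 0.651 0.619
outer loop
vertex 2.231 3.549 2.226
vertex 2.022 4.165 1.727
vertex 1.515 3.935 2.329
endloop
endfacet

endsolid


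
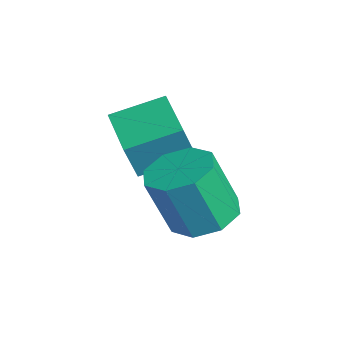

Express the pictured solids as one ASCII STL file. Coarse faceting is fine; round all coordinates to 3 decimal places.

solid 
facet normal -0.989 0.077 0.123
outer loop
vertex -3.732 1.487 2.257
vertex -3.56 2.931 2.732
vertex -3.843 1.872 1.126
endloop
endfacet
facet normal -0.112 -0.944 -0.310
outer loop
vertex -2.26 1.749 0.928
vertex -3.732 1.487 2.257
vertex -3.843 1.872 1.126
endloop
endfacet
facet normal -0.989 0.077 0.123
outer loop
vertex -3.843 1.872 1.126
vertex -3.56 2.931 2.732
vertex -3.671 3.317 1.601
endloop
endfacet
facet normal -0.093 0.321 -0.943
outer loop
vertex -3.671 3.317 1.601
vertex -2.26 1.749 0.928
vertex -3.843 1.872 1.126
endloop
endfacet
facet normal 0.093 -0.321 0.942
outer loop
vertex -3.732 1.487 2.257
vertex -1.977 2.808 2.534
vertex -3.56 2.931 2.732
endloop
endfacet
facet normal -0.113 -0.944 -0.311
outer loop
vertex -2.149 1.363 2.059
vertex -3.732 1.487 2.257
vertex -2.26 1.749 0.928
endloop
endfacet
facet normal 0.093 -0.321 0.943
outer loop
vertex -2.149 1.363 2.059
vertex -1.977 2.808 2.534
vertex -3.732 1.487 2.257
endloop
endfacet
facet normal 0.112 0.944 0.311
outer loop
vertex -3.56 2.931 2.732
vertex -1.977 2.808 2.534
vertex -3.671 3.317 1.601
endloop
endfacet
facet normal -0.093 0.321 -0.943
outer loop
vertex -2.088 3.193 1.403
vertex -2.26 1.749 0.928
vertex -3.671 3.317 1.601
endloop
endfacet
facet normal 0.113 0.944 0.310
outer loop
vertex -3.671 3.317 1.601
vertex -1.977 2.808 2.534
vertex -2.088 3.193 1.403
endloop
endfacet
facet normal 0.989 -0.077 -0.123
outer loop
vertex -2.088 3.193 1.403
vertex -2.149 1.363 2.059
vertex -2.26 1.749 0.928
endloop
endfacet
facet normal 0.989 -0.077 -0.123
outer loop
vertex -1.977 2.808 2.534
vertex -2.149 1.363 2.059
vertex -2.088 3.193 1.403
endloop
endfacet
facet normal 0.096 0.338 -0.936
outer loop
vertex -0.169 3.566 0.601
vertex -0.752 2.906 0.303
vertex -0.849 3.779 0.608
endloop
endfacet
facet normal 0.283 0.892 0.351
outer loop
vertex -0.169 3.566 0.601
vertex -0.849 3.779 0.608
vertex -0.345 2.955 2.296
endloop
endfacet
facet normal 0.283 0.893 0.351
outer loop
vertex -0.345 2.955 2.296
vertex -0.849 3.779 0.608
vertex -1.025 3.168 2.302
endloop
endfacet
facet normal -0.097 -0.338 0.936
outer loop
vertex -0.345 2.955 2.296
vertex -1.025 3.168 2.302
vertex -0.928 2.294 1.997
endloop
endfacet
facet normal 0.098 0.338 -0.936
outer loop
vertex -0.849 3.779 0.608
vertex -0.752 2.906 0.303
vertex -1.471 3.48 0.435
endloop
endfacet
facet normal -0.476 0.842 0.254
outer loop
vertex -0.849 3.779 0.608
vertex -1.471 3.48 0.435
vertex -1.025 3.168 2.302
endloop
endfacet
facet normal -0.475 0.842 0.254
outer loop
vertex -1.025 3.168 2.302
vertex -1.471 3.48 0.435
vertex -1.647 2.869 2.13
endloop
endfacet
facet normal -0.097 -0.337 0.936
outer loop
vertex -1.025 3.168 2.302
vertex -1.647 2.869 2.13
vertex -0.928 2.294 1.997
endloop
endfacet
facet normal 0.098 0.338 -0.936
outer loop
vertex -1.471 3.48 0.435
vertex -0.752 2.906 0.303
vertex -1.673 2.845 0.185
endloop
endfacet
facet normal -0.954 0.300 0.009
outer loop
vertex -1.471 3.48 0.435
vertex -1.673 2.845 0.185
vertex -1.647 2.869 2.13
endloop
endfacet
facet normal -0.954 0.300 0.009
outer loop
vertex -1.647 2.869 2.13
vertex -1.673 2.845 0.185
vertex -1.849 2.234 1.88
endloop
endfacet
facet normal -0.097 -0.338 0.936
outer loop
vertex -1.647 2.869 2.13
vertex -1.849 2.234 1.88
vertex -0.928 2.294 1.997
endloop
endfacet
facet normal 0.098 0.337 -0.936
outer loop
vertex -1.673 2.845 0.185
vertex -0.752 2.906 0.303
vertex -1.335 2.245 0.004
endloop
endfacet
facet normal -0.875 -0.420 -0.242
outer loop
vertex -1.673 2.845 0.185
vertex -1.335 2.245 0.004
vertex -1.849 2.234 1.88
endloop
endfacet
facet normal -0.875 -0.420 -0.242
outer loop
vertex -1.849 2.234 1.88
vertex -1.335 2.245 0.004
vertex -1.511 1.634 1.699
endloop
endfacet
facet normal -0.097 -0.337 0.936
outer loop
vertex -1.849 2.234 1.88
vertex -1.511 1.634 1.699
vertex -0.928 2.294 1.997
endloop
endfacet
facet normal 0.097 0.338 -0.936
outer loop
vertex -1.335 2.245 0.004
vertex -0.752 2.906 0.303
vertex -0.655 2.032 -0.002
endloop
endfacet
facet normal -0.283 -0.893 -0.351
outer loop
vertex -1.335 2.245 0.004
vertex -0.655 2.032 -0.002
vertex -1.511 1.634 1.699
endloop
endfacet
facet normal -0.283 -0.892 -0.351
outer loop
vertex -1.511 1.634 1.699
vertex -0.655 2.032 -0.002
vertex -0.831 1.421 1.692
endloop
endfacet
facet normal -0.096 -0.338 0.936
outer loop
vertex -1.511 1.634 1.699
vertex -0.831 1.421 1.692
vertex -0.928 2.294 1.997
endloop
endfacet
facet normal 0.097 0.337 -0.936
outer loop
vertex -0.655 2.032 -0.002
vertex -0.752 2.906 0.303
vertex -0.033 2.331 0.17
endloop
endfacet
facet normal 0.475 -0.842 -0.254
outer loop
vertex -0.655 2.032 -0.002
vertex -0.033 2.331 0.17
vertex -0.831 1.421 1.692
endloop
endfacet
facet normal 0.476 -0.842 -0.254
outer loop
vertex -0.831 1.421 1.692
vertex -0.033 2.331 0.17
vertex -0.209 1.72 1.865
endloop
endfacet
facet normal -0.098 -0.338 0.936
outer loop
vertex -0.831 1.421 1.692
vertex -0.209 1.72 1.865
vertex -0.928 2.294 1.997
endloop
endfacet
facet normal 0.097 0.338 -0.936
outer loop
vertex -0.033 2.331 0.17
vertex -0.752 2.906 0.303
vertex 0.169 2.966 0.42
endloop
endfacet
facet normal 0.954 -0.300 -0.009
outer loop
vertex -0.033 2.331 0.17
vertex 0.169 2.966 0.42
vertex -0.209 1.72 1.865
endloop
endfacet
facet normal 0.954 -0.300 -0.009
outer loop
vertex -0.209 1.72 1.865
vertex 0.169 2.966 0.42
vertex -0.007 2.355 2.115
endloop
endfacet
facet normal -0.098 -0.338 0.936
outer loop
vertex -0.209 1.72 1.865
vertex -0.007 2.355 2.115
vertex -0.928 2.294 1.997
endloop
endfacet
facet normal 0.097 0.337 -0.936
outer loop
vertex 0.169 2.966 0.42
vertex -0.752 2.906 0.303
vertex -0.169 3.566 0.601
endloop
endfacet
facet normal 0.875 0.420 0.242
outer loop
vertex 0.169 2.966 0.42
vertex -0.169 3.566 0.601
vertex -0.007 2.355 2.115
endloop
endfacet
facet normal 0.875 0.420 0.242
outer loop
vertex -0.007 2.355 2.115
vertex -0.169 3.566 0.601
vertex -0.345 2.955 2.296
endloop
endfacet
facet normal -0.098 -0.337 0.936
outer loop
vertex -0.007 2.355 2.115
vertex -0.345 2.955 2.296
vertex -0.928 2.294 1.997
endloop
endfacet

endsolid


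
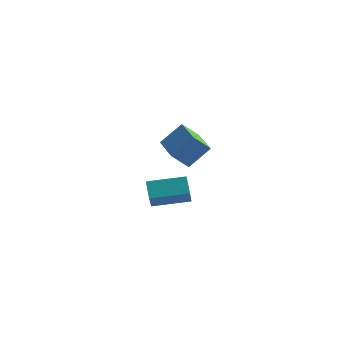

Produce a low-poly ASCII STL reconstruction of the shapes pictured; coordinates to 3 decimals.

solid 
facet normal -0.543 -0.454 -0.707
outer loop
vertex 0.348 2.308 -2.809
vertex -0.923 3.915 -2.864
vertex 1.051 2.833 -3.686
endloop
endfacet
facet normal 0.620 -0.784 0.027
outer loop
vertex 1.903 3.545 -2.576
vertex 0.348 2.308 -2.809
vertex 1.051 2.833 -3.686
endloop
endfacet
facet normal -0.543 -0.454 -0.706
outer loop
vertex 1.051 2.833 -3.686
vertex -0.923 3.915 -2.864
vertex -0.221 4.44 -3.741
endloop
endfacet
facet normal 0.566 0.424 -0.707
outer loop
vertex -0.221 4.44 -3.741
vertex 1.903 3.545 -2.576
vertex 1.051 2.833 -3.686
endloop
endfacet
facet normal -0.566 -0.424 0.707
outer loop
vertex 0.348 2.308 -2.809
vertex -0.071 4.627 -1.754
vertex -0.923 3.915 -2.864
endloop
endfacet
facet normal 0.620 -0.784 0.027
outer loop
vertex 1.201 3.02 -1.699
vertex 0.348 2.308 -2.809
vertex 1.903 3.545 -2.576
endloop
endfacet
facet normal -0.566 -0.424 0.707
outer loop
vertex 1.201 3.02 -1.699
vertex -0.071 4.627 -1.754
vertex 0.348 2.308 -2.809
endloop
endfacet
facet normal -0.620 0.784 -0.027
outer loop
vertex -0.923 3.915 -2.864
vertex -0.071 4.627 -1.754
vertex -0.221 4.44 -3.741
endloop
endfacet
facet normal 0.566 0.424 -0.707
outer loop
vertex 0.632 5.152 -2.631
vertex 1.903 3.545 -2.576
vertex -0.221 4.44 -3.741
endloop
endfacet
facet normal -0.620 0.784 -0.027
outer loop
vertex -0.221 4.44 -3.741
vertex -0.071 4.627 -1.754
vertex 0.632 5.152 -2.631
endloop
endfacet
facet normal 0.543 0.454 0.706
outer loop
vertex 0.632 5.152 -2.631
vertex 1.201 3.02 -1.699
vertex 1.903 3.545 -2.576
endloop
endfacet
facet normal 0.543 0.454 0.707
outer loop
vertex -0.071 4.627 -1.754
vertex 1.201 3.02 -1.699
vertex 0.632 5.152 -2.631
endloop
endfacet
facet normal -0.882 -0.449 -0.141
outer loop
vertex 1.021 -2.177 -2.279
vertex 0.678 -1.161 -3.371
vertex 1.452 -2.799 -2.992
endloop
endfacet
facet normal 0.224 -0.663 0.714
outer loop
vertex 3.102 -1.959 -2.729
vertex 1.021 -2.177 -2.279
vertex 1.452 -2.799 -2.992
endloop
endfacet
facet normal -0.882 -0.449 -0.141
outer loop
vertex 1.452 -2.799 -2.992
vertex 0.678 -1.161 -3.371
vertex 1.109 -1.783 -4.084
endloop
endfacet
facet normal 0.414 -0.598 -0.686
outer loop
vertex 1.109 -1.783 -4.084
vertex 3.102 -1.959 -2.729
vertex 1.452 -2.799 -2.992
endloop
endfacet
facet normal -0.414 0.598 0.686
outer loop
vertex 1.021 -2.177 -2.279
vertex 2.328 -0.321 -3.108
vertex 0.678 -1.161 -3.371
endloop
endfacet
facet normal 0.224 -0.663 0.714
outer loop
vertex 2.671 -1.337 -2.016
vertex 1.021 -2.177 -2.279
vertex 3.102 -1.959 -2.729
endloop
endfacet
facet normal -0.414 0.598 0.686
outer loop
vertex 2.671 -1.337 -2.016
vertex 2.328 -0.321 -3.108
vertex 1.021 -2.177 -2.279
endloop
endfacet
facet normal -0.224 0.663 -0.714
outer loop
vertex 0.678 -1.161 -3.371
vertex 2.328 -0.321 -3.108
vertex 1.109 -1.783 -4.084
endloop
endfacet
facet normal 0.414 -0.598 -0.686
outer loop
vertex 2.759 -0.943 -3.821
vertex 3.102 -1.959 -2.729
vertex 1.109 -1.783 -4.084
endloop
endfacet
facet normal -0.224 0.663 -0.714
outer loop
vertex 1.109 -1.783 -4.084
vertex 2.328 -0.321 -3.108
vertex 2.759 -0.943 -3.821
endloop
endfacet
facet normal 0.882 0.449 0.141
outer loop
vertex 2.759 -0.943 -3.821
vertex 2.671 -1.337 -2.016
vertex 3.102 -1.959 -2.729
endloop
endfacet
facet normal 0.882 0.449 0.141
outer loop
vertex 2.328 -0.321 -3.108
vertex 2.671 -1.337 -2.016
vertex 2.759 -0.943 -3.821
endloop
endfacet

endsolid


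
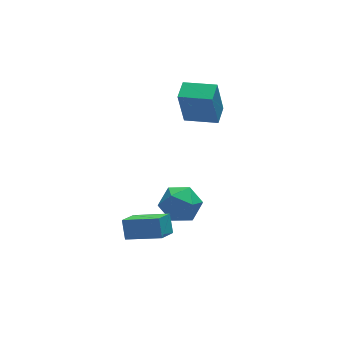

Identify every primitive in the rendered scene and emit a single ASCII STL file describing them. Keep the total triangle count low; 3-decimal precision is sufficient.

solid 
facet normal -0.564 -0.816 -0.128
outer loop
vertex 2.168 1.943 0.811
vertex 0.74 2.965 0.59
vertex 2.543 2.013 -1.295
endloop
endfacet
facet normal 0.807 -0.577 0.125
outer loop
vertex 3.18 2.935 -1.15
vertex 2.168 1.943 0.811
vertex 2.543 2.013 -1.295
endloop
endfacet
facet normal -0.564 -0.816 -0.128
outer loop
vertex 2.543 2.013 -1.295
vertex 0.74 2.965 0.59
vertex 1.115 3.035 -1.515
endloop
endfacet
facet normal 0.176 0.033 -0.984
outer loop
vertex 1.115 3.035 -1.515
vertex 3.18 2.935 -1.15
vertex 2.543 2.013 -1.295
endloop
endfacet
facet normal -0.176 -0.033 0.984
outer loop
vertex 2.168 1.943 0.811
vertex 1.377 3.887 0.735
vertex 0.74 2.965 0.59
endloop
endfacet
facet normal 0.807 -0.577 0.125
outer loop
vertex 2.805 2.865 0.955
vertex 2.168 1.943 0.811
vertex 3.18 2.935 -1.15
endloop
endfacet
facet normal -0.175 -0.033 0.984
outer loop
vertex 2.805 2.865 0.955
vertex 1.377 3.887 0.735
vertex 2.168 1.943 0.811
endloop
endfacet
facet normal -0.807 0.577 -0.125
outer loop
vertex 0.74 2.965 0.59
vertex 1.377 3.887 0.735
vertex 1.115 3.035 -1.515
endloop
endfacet
facet normal 0.175 0.032 -0.984
outer loop
vertex 1.752 3.957 -1.371
vertex 3.18 2.935 -1.15
vertex 1.115 3.035 -1.515
endloop
endfacet
facet normal -0.807 0.577 -0.125
outer loop
vertex 1.115 3.035 -1.515
vertex 1.377 3.887 0.735
vertex 1.752 3.957 -1.371
endloop
endfacet
facet normal 0.564 0.816 0.128
outer loop
vertex 1.752 3.957 -1.371
vertex 2.805 2.865 0.955
vertex 3.18 2.935 -1.15
endloop
endfacet
facet normal 0.564 0.816 0.128
outer loop
vertex 1.377 3.887 0.735
vertex 2.805 2.865 0.955
vertex 1.752 3.957 -1.371
endloop
endfacet
facet normal -0.744 0.566 -0.355
outer loop
vertex -4.215 -3.063 -3.292
vertex -4.124 -2.408 -2.438
vertex -3.419 -2.393 -3.891
endloop
endfacet
facet normal -0.084 -0.607 -0.791
outer loop
vertex -1.976 -3.492 -3.202
vertex -4.215 -3.063 -3.292
vertex -3.419 -2.393 -3.891
endloop
endfacet
facet normal -0.744 0.566 -0.355
outer loop
vertex -3.419 -2.393 -3.891
vertex -4.124 -2.408 -2.438
vertex -3.328 -1.738 -3.037
endloop
endfacet
facet normal 0.663 0.558 -0.499
outer loop
vertex -3.328 -1.738 -3.037
vertex -1.976 -3.492 -3.202
vertex -3.419 -2.393 -3.891
endloop
endfacet
facet normal -0.663 -0.558 0.499
outer loop
vertex -4.215 -3.063 -3.292
vertex -2.681 -3.507 -1.749
vertex -4.124 -2.408 -2.438
endloop
endfacet
facet normal -0.084 -0.607 -0.791
outer loop
vertex -2.772 -4.162 -2.603
vertex -4.215 -3.063 -3.292
vertex -1.976 -3.492 -3.202
endloop
endfacet
facet normal -0.663 -0.558 0.499
outer loop
vertex -2.772 -4.162 -2.603
vertex -2.681 -3.507 -1.749
vertex -4.215 -3.063 -3.292
endloop
endfacet
facet normal 0.084 0.607 0.791
outer loop
vertex -4.124 -2.408 -2.438
vertex -2.681 -3.507 -1.749
vertex -3.328 -1.738 -3.037
endloop
endfacet
facet normal 0.663 0.558 -0.499
outer loop
vertex -1.885 -2.837 -2.348
vertex -1.976 -3.492 -3.202
vertex -3.328 -1.738 -3.037
endloop
endfacet
facet normal 0.084 0.607 0.791
outer loop
vertex -3.328 -1.738 -3.037
vertex -2.681 -3.507 -1.749
vertex -1.885 -2.837 -2.348
endloop
endfacet
facet normal 0.744 -0.566 0.355
outer loop
vertex -1.885 -2.837 -2.348
vertex -2.772 -4.162 -2.603
vertex -1.976 -3.492 -3.202
endloop
endfacet
facet normal 0.744 -0.566 0.355
outer loop
vertex -2.681 -3.507 -1.749
vertex -2.772 -4.162 -2.603
vertex -1.885 -2.837 -2.348
endloop
endfacet
facet normal -0.705 0.426 0.566
outer loop
vertex -1.817 -1.023 -3.556
vertex -1.267 -1.379 -2.603
vertex -1.016 -0.349 -3.066
endloop
endfacet
facet normal -0.625 0.779 -0.049
outer loop
vertex -1.817 -1.023 -3.556
vertex -1.016 -0.349 -3.066
vertex -1.057 -0.455 -4.217
endloop
endfacet
facet normal -0.747 0.321 -0.583
outer loop
vertex -1.817 -1.023 -3.556
vertex -1.057 -0.455 -4.217
vertex -1.334 -1.55 -4.465
endloop
endfacet
facet normal -0.902 -0.314 -0.297
outer loop
vertex -1.817 -1.023 -3.556
vertex -1.334 -1.55 -4.465
vertex -1.463 -2.121 -3.468
endloop
endfacet
facet normal -0.876 -0.249 0.412
outer loop
vertex -1.817 -1.023 -3.556
vertex -1.463 -2.121 -3.468
vertex -1.267 -1.379 -2.603
endloop
endfacet
facet normal 0.054 0.994 -0.093
outer loop
vertex -1.057 -0.455 -4.217
vertex -1.016 -0.349 -3.066
vertex -0.037 -0.459 -3.672
endloop
endfacet
facet normal -0.075 0.424 0.902
outer loop
vertex -1.016 -0.349 -3.066
vertex -1.267 -1.379 -2.603
vertex -0.166 -1.03 -2.675
endloop
endfacet
facet normal -0.352 -0.669 0.654
outer loop
vertex -1.267 -1.379 -2.603
vertex -1.463 -2.121 -3.468
vertex -0.443 -2.125 -2.923
endloop
endfacet
facet normal -0.393 -0.775 -0.495
outer loop
vertex -1.463 -2.121 -3.468
vertex -1.334 -1.55 -4.465
vertex -0.484 -2.231 -4.074
endloop
endfacet
facet normal -0.143 0.253 -0.957
outer loop
vertex -1.334 -1.55 -4.465
vertex -1.057 -0.455 -4.217
vertex -0.233 -1.201 -4.537
endloop
endfacet
facet normal 0.902 0.314 0.297
outer loop
vertex 0.317 -1.557 -3.584
vertex -0.037 -0.459 -3.672
vertex -0.166 -1.03 -2.675
endloop
endfacet
facet normal 0.747 -0.321 0.583
outer loop
vertex 0.317 -1.557 -3.584
vertex -0.166 -1.03 -2.675
vertex -0.443 -2.125 -2.923
endloop
endfacet
facet normal 0.625 -0.779 0.049
outer loop
vertex 0.317 -1.557 -3.584
vertex -0.443 -2.125 -2.923
vertex -0.484 -2.231 -4.074
endloop
endfacet
facet normal 0.705 -0.426 -0.566
outer loop
vertex 0.317 -1.557 -3.584
vertex -0.484 -2.231 -4.074
vertex -0.233 -1.201 -4.537
endloop
endfacet
facet normal 0.876 0.249 -0.412
outer loop
vertex 0.317 -1.557 -3.584
vertex -0.233 -1.201 -4.537
vertex -0.037 -0.459 -3.672
endloop
endfacet
facet normal 0.393 0.775 0.495
outer loop
vertex -0.166 -1.03 -2.675
vertex -0.037 -0.459 -3.672
vertex -1.016 -0.349 -3.066
endloop
endfacet
facet normal 0.143 -0.253 0.957
outer loop
vertex -0.443 -2.125 -2.923
vertex -0.166 -1.03 -2.675
vertex -1.267 -1.379 -2.603
endloop
endfacet
facet normal -0.054 -0.994 0.093
outer loop
vertex -0.484 -2.231 -4.074
vertex -0.443 -2.125 -2.923
vertex -1.463 -2.121 -3.468
endloop
endfacet
facet normal 0.075 -0.424 -0.902
outer loop
vertex -0.233 -1.201 -4.537
vertex -0.484 -2.231 -4.074
vertex -1.334 -1.55 -4.465
endloop
endfacet
facet normal 0.352 0.669 -0.654
outer loop
vertex -0.037 -0.459 -3.672
vertex -0.233 -1.201 -4.537
vertex -1.057 -0.455 -4.217
endloop
endfacet

endsolid
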